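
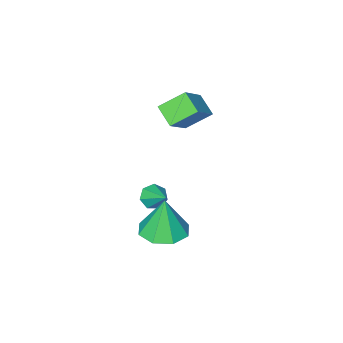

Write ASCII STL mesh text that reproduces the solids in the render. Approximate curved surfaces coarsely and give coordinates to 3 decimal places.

solid 
facet normal -0.724 0.392 0.568
outer loop
vertex -0.996 -3.486 3.35
vertex -0.933 -2.53 2.77
vertex -2.234 -4.104 2.199
endloop
endfacet
facet normal -0.056 -0.853 0.519
outer loop
vertex -1.227 -4.65 1.41
vertex -0.996 -3.486 3.35
vertex -2.234 -4.104 2.199
endloop
endfacet
facet normal -0.724 0.393 0.567
outer loop
vertex -2.234 -4.104 2.199
vertex -0.933 -2.53 2.77
vertex -2.17 -3.148 1.618
endloop
endfacet
facet normal -0.687 -0.343 -0.640
outer loop
vertex -2.17 -3.148 1.618
vertex -1.227 -4.65 1.41
vertex -2.234 -4.104 2.199
endloop
endfacet
facet normal 0.687 0.343 0.640
outer loop
vertex -0.996 -3.486 3.35
vertex 0.074 -3.076 1.981
vertex -0.933 -2.53 2.77
endloop
endfacet
facet normal -0.057 -0.853 0.519
outer loop
vertex 0.01 -4.032 2.562
vertex -0.996 -3.486 3.35
vertex -1.227 -4.65 1.41
endloop
endfacet
facet normal 0.688 0.343 0.640
outer loop
vertex 0.01 -4.032 2.562
vertex 0.074 -3.076 1.981
vertex -0.996 -3.486 3.35
endloop
endfacet
facet normal 0.056 0.853 -0.518
outer loop
vertex -0.933 -2.53 2.77
vertex 0.074 -3.076 1.981
vertex -2.17 -3.148 1.618
endloop
endfacet
facet normal -0.688 -0.343 -0.640
outer loop
vertex -1.164 -3.694 0.83
vertex -1.227 -4.65 1.41
vertex -2.17 -3.148 1.618
endloop
endfacet
facet normal 0.057 0.853 -0.519
outer loop
vertex -2.17 -3.148 1.618
vertex 0.074 -3.076 1.981
vertex -1.164 -3.694 0.83
endloop
endfacet
facet normal 0.724 -0.392 -0.567
outer loop
vertex -1.164 -3.694 0.83
vertex 0.01 -4.032 2.562
vertex -1.227 -4.65 1.41
endloop
endfacet
facet normal 0.724 -0.393 -0.567
outer loop
vertex 0.074 -3.076 1.981
vertex 0.01 -4.032 2.562
vertex -1.164 -3.694 0.83
endloop
endfacet
facet normal -0.107 -0.806 -0.583
outer loop
vertex 2.504 -1.803 -0.629
vertex 1.899 -1.682 -0.685
vertex 2.366 -1.486 -1.042
endloop
endfacet
facet normal 0.927 0.375 -0.022
outer loop
vertex 2.504 -1.803 -0.629
vertex 2.366 -1.486 -1.042
vertex 2.041 -0.618 0.085
endloop
endfacet
facet normal -0.108 -0.805 -0.583
outer loop
vertex 2.366 -1.486 -1.042
vertex 1.899 -1.682 -0.685
vertex 1.876 -1.317 -1.185
endloop
endfacet
facet normal 0.408 0.776 -0.480
outer loop
vertex 2.366 -1.486 -1.042
vertex 1.876 -1.317 -1.185
vertex 2.041 -0.618 0.085
endloop
endfacet
facet normal -0.108 -0.805 -0.583
outer loop
vertex 1.876 -1.317 -1.185
vertex 1.899 -1.682 -0.685
vertex 1.403 -1.422 -0.952
endloop
endfacet
facet normal -0.384 0.829 -0.406
outer loop
vertex 1.876 -1.317 -1.185
vertex 1.403 -1.422 -0.952
vertex 2.041 -0.618 0.085
endloop
endfacet
facet normal -0.109 -0.806 -0.582
outer loop
vertex 1.403 -1.422 -0.952
vertex 1.899 -1.682 -0.685
vertex 1.303 -1.723 -0.517
endloop
endfacet
facet normal -0.857 0.494 0.145
outer loop
vertex 1.403 -1.422 -0.952
vertex 1.303 -1.723 -0.517
vertex 2.041 -0.618 0.085
endloop
endfacet
facet normal -0.109 -0.806 -0.582
outer loop
vertex 1.303 -1.723 -0.517
vertex 1.899 -1.682 -0.685
vertex 1.652 -1.993 -0.208
endloop
endfacet
facet normal -0.653 0.023 0.757
outer loop
vertex 1.303 -1.723 -0.517
vertex 1.652 -1.993 -0.208
vertex 2.041 -0.618 0.085
endloop
endfacet
facet normal -0.108 -0.806 -0.582
outer loop
vertex 1.652 -1.993 -0.208
vertex 1.899 -1.682 -0.685
vertex 2.187 -2.028 -0.259
endloop
endfacet
facet normal 0.078 -0.229 0.970
outer loop
vertex 1.652 -1.993 -0.208
vertex 2.187 -2.028 -0.259
vertex 2.041 -0.618 0.085
endloop
endfacet
facet normal -0.107 -0.806 -0.582
outer loop
vertex 2.187 -2.028 -0.259
vertex 1.899 -1.682 -0.685
vertex 2.504 -1.803 -0.629
endloop
endfacet
facet normal 0.779 -0.072 0.624
outer loop
vertex 2.187 -2.028 -0.259
vertex 2.504 -1.803 -0.629
vertex 2.041 -0.618 0.085
endloop
endfacet
facet normal 0.041 0.016 -0.999
outer loop
vertex 4.276 1.593 0.081
vertex 3.376 1.074 0.036
vertex 3.645 2.079 0.063
endloop
endfacet
facet normal 0.516 0.689 0.510
outer loop
vertex 4.276 1.593 0.081
vertex 3.645 2.079 0.063
vertex 3.304 1.046 1.804
endloop
endfacet
facet normal 0.040 0.016 -0.999
outer loop
vertex 3.645 2.079 0.063
vertex 3.376 1.074 0.036
vertex 2.856 1.975 0.03
endloop
endfacet
facet normal -0.134 0.864 0.486
outer loop
vertex 3.645 2.079 0.063
vertex 2.856 1.975 0.03
vertex 3.304 1.046 1.804
endloop
endfacet
facet normal 0.040 0.017 -0.999
outer loop
vertex 2.856 1.975 0.03
vertex 3.376 1.074 0.036
vertex 2.372 1.345 -0.0
endloop
endfacet
facet normal -0.716 0.528 0.457
outer loop
vertex 2.856 1.975 0.03
vertex 2.372 1.345 -0.0
vertex 3.304 1.046 1.804
endloop
endfacet
facet normal 0.040 0.017 -0.999
outer loop
vertex 2.372 1.345 -0.0
vertex 3.376 1.074 0.036
vertex 2.475 0.555 -0.009
endloop
endfacet
facet normal -0.890 -0.121 0.440
outer loop
vertex 2.372 1.345 -0.0
vertex 2.475 0.555 -0.009
vertex 3.304 1.046 1.804
endloop
endfacet
facet normal 0.041 0.016 -0.999
outer loop
vertex 2.475 0.555 -0.009
vertex 3.376 1.074 0.036
vertex 3.106 0.07 0.009
endloop
endfacet
facet normal -0.554 -0.704 0.444
outer loop
vertex 2.475 0.555 -0.009
vertex 3.106 0.07 0.009
vertex 3.304 1.046 1.804
endloop
endfacet
facet normal 0.040 0.016 -0.999
outer loop
vertex 3.106 0.07 0.009
vertex 3.376 1.074 0.036
vertex 3.895 0.173 0.042
endloop
endfacet
facet normal 0.095 -0.879 0.467
outer loop
vertex 3.106 0.07 0.009
vertex 3.895 0.173 0.042
vertex 3.304 1.046 1.804
endloop
endfacet
facet normal 0.040 0.017 -0.999
outer loop
vertex 3.895 0.173 0.042
vertex 3.376 1.074 0.036
vertex 4.379 0.804 0.072
endloop
endfacet
facet normal 0.677 -0.543 0.496
outer loop
vertex 3.895 0.173 0.042
vertex 4.379 0.804 0.072
vertex 3.304 1.046 1.804
endloop
endfacet
facet normal 0.040 0.017 -0.999
outer loop
vertex 4.379 0.804 0.072
vertex 3.376 1.074 0.036
vertex 4.276 1.593 0.081
endloop
endfacet
facet normal 0.851 0.105 0.514
outer loop
vertex 4.379 0.804 0.072
vertex 4.276 1.593 0.081
vertex 3.304 1.046 1.804
endloop
endfacet

endsolid


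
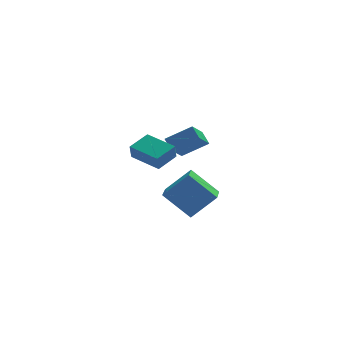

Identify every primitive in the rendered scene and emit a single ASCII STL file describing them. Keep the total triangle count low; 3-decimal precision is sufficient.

solid 
facet normal -0.466 -0.648 0.602
outer loop
vertex -0.293 2.606 -1.688
vertex -1.655 2.789 -2.545
vertex -0.051 1.943 -2.214
endloop
endfacet
facet normal 0.841 -0.113 0.529
outer loop
vertex 0.615 2.871 -3.075
vertex -0.293 2.606 -1.688
vertex -0.051 1.943 -2.214
endloop
endfacet
facet normal -0.466 -0.649 0.602
outer loop
vertex -0.051 1.943 -2.214
vertex -1.655 2.789 -2.545
vertex -1.413 2.127 -3.071
endloop
endfacet
facet normal 0.275 -0.753 -0.598
outer loop
vertex -1.413 2.127 -3.071
vertex 0.615 2.871 -3.075
vertex -0.051 1.943 -2.214
endloop
endfacet
facet normal -0.275 0.753 0.598
outer loop
vertex -0.293 2.606 -1.688
vertex -0.989 3.717 -3.406
vertex -1.655 2.789 -2.545
endloop
endfacet
facet normal 0.841 -0.113 0.529
outer loop
vertex 0.373 3.533 -2.549
vertex -0.293 2.606 -1.688
vertex 0.615 2.871 -3.075
endloop
endfacet
facet normal -0.275 0.753 0.598
outer loop
vertex 0.373 3.533 -2.549
vertex -0.989 3.717 -3.406
vertex -0.293 2.606 -1.688
endloop
endfacet
facet normal -0.841 0.113 -0.529
outer loop
vertex -1.655 2.789 -2.545
vertex -0.989 3.717 -3.406
vertex -1.413 2.127 -3.071
endloop
endfacet
facet normal 0.275 -0.753 -0.598
outer loop
vertex -0.747 3.054 -3.932
vertex 0.615 2.871 -3.075
vertex -1.413 2.127 -3.071
endloop
endfacet
facet normal -0.841 0.113 -0.529
outer loop
vertex -1.413 2.127 -3.071
vertex -0.989 3.717 -3.406
vertex -0.747 3.054 -3.932
endloop
endfacet
facet normal 0.466 0.649 -0.602
outer loop
vertex -0.747 3.054 -3.932
vertex 0.373 3.533 -2.549
vertex 0.615 2.871 -3.075
endloop
endfacet
facet normal 0.466 0.648 -0.602
outer loop
vertex -0.989 3.717 -3.406
vertex 0.373 3.533 -2.549
vertex -0.747 3.054 -3.932
endloop
endfacet
facet normal -0.744 -0.586 -0.321
outer loop
vertex -2.613 -1.159 -2.021
vertex -3.759 0.127 -1.71
vertex -2.496 -0.854 -2.85
endloop
endfacet
facet normal 0.655 -0.735 -0.178
outer loop
vertex -1.521 -0.087 -2.43
vertex -2.613 -1.159 -2.021
vertex -2.496 -0.854 -2.85
endloop
endfacet
facet normal -0.744 -0.586 -0.320
outer loop
vertex -2.496 -0.854 -2.85
vertex -3.759 0.127 -1.71
vertex -3.642 0.431 -2.538
endloop
endfacet
facet normal 0.131 0.343 -0.930
outer loop
vertex -3.642 0.431 -2.538
vertex -1.521 -0.087 -2.43
vertex -2.496 -0.854 -2.85
endloop
endfacet
facet normal -0.132 -0.342 0.930
outer loop
vertex -2.613 -1.159 -2.021
vertex -2.784 0.894 -1.29
vertex -3.759 0.127 -1.71
endloop
endfacet
facet normal 0.655 -0.735 -0.177
outer loop
vertex -1.638 -0.391 -1.602
vertex -2.613 -1.159 -2.021
vertex -1.521 -0.087 -2.43
endloop
endfacet
facet normal -0.130 -0.342 0.931
outer loop
vertex -1.638 -0.391 -1.602
vertex -2.784 0.894 -1.29
vertex -2.613 -1.159 -2.021
endloop
endfacet
facet normal -0.655 0.735 0.177
outer loop
vertex -3.759 0.127 -1.71
vertex -2.784 0.894 -1.29
vertex -3.642 0.431 -2.538
endloop
endfacet
facet normal 0.131 0.342 -0.931
outer loop
vertex -2.667 1.199 -2.119
vertex -1.521 -0.087 -2.43
vertex -3.642 0.431 -2.538
endloop
endfacet
facet normal -0.655 0.734 0.178
outer loop
vertex -3.642 0.431 -2.538
vertex -2.784 0.894 -1.29
vertex -2.667 1.199 -2.119
endloop
endfacet
facet normal 0.744 0.586 0.320
outer loop
vertex -2.667 1.199 -2.119
vertex -1.638 -0.391 -1.602
vertex -1.521 -0.087 -2.43
endloop
endfacet
facet normal 0.744 0.586 0.321
outer loop
vertex -2.784 0.894 -1.29
vertex -1.638 -0.391 -1.602
vertex -2.667 1.199 -2.119
endloop
endfacet
facet normal -0.715 -0.002 -0.700
outer loop
vertex -2.761 -3.758 -3.154
vertex -2.409 -2.324 -3.517
vertex -1.526 -4.379 -4.414
endloop
endfacet
facet normal -0.231 -0.943 0.238
outer loop
vertex -0.291 -4.376 -3.203
vertex -2.761 -3.758 -3.154
vertex -1.526 -4.379 -4.414
endloop
endfacet
facet normal -0.715 -0.002 -0.700
outer loop
vertex -1.526 -4.379 -4.414
vertex -2.409 -2.324 -3.517
vertex -1.175 -2.945 -4.776
endloop
endfacet
facet normal 0.661 -0.332 -0.673
outer loop
vertex -1.175 -2.945 -4.776
vertex -0.291 -4.376 -3.203
vertex -1.526 -4.379 -4.414
endloop
endfacet
facet normal -0.661 0.333 0.673
outer loop
vertex -2.761 -3.758 -3.154
vertex -1.174 -2.321 -2.306
vertex -2.409 -2.324 -3.517
endloop
endfacet
facet normal -0.231 -0.943 0.239
outer loop
vertex -1.525 -3.755 -1.944
vertex -2.761 -3.758 -3.154
vertex -0.291 -4.376 -3.203
endloop
endfacet
facet normal -0.660 0.332 0.674
outer loop
vertex -1.525 -3.755 -1.944
vertex -1.174 -2.321 -2.306
vertex -2.761 -3.758 -3.154
endloop
endfacet
facet normal 0.231 0.943 -0.238
outer loop
vertex -2.409 -2.324 -3.517
vertex -1.174 -2.321 -2.306
vertex -1.175 -2.945 -4.776
endloop
endfacet
facet normal 0.660 -0.333 -0.674
outer loop
vertex 0.061 -2.942 -3.566
vertex -0.291 -4.376 -3.203
vertex -1.175 -2.945 -4.776
endloop
endfacet
facet normal 0.231 0.943 -0.238
outer loop
vertex -1.175 -2.945 -4.776
vertex -1.174 -2.321 -2.306
vertex 0.061 -2.942 -3.566
endloop
endfacet
facet normal 0.715 0.002 0.700
outer loop
vertex 0.061 -2.942 -3.566
vertex -1.525 -3.755 -1.944
vertex -0.291 -4.376 -3.203
endloop
endfacet
facet normal 0.715 0.002 0.700
outer loop
vertex -1.174 -2.321 -2.306
vertex -1.525 -3.755 -1.944
vertex 0.061 -2.942 -3.566
endloop
endfacet

endsolid


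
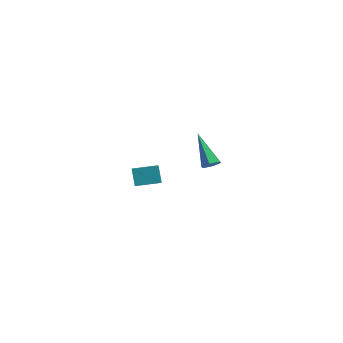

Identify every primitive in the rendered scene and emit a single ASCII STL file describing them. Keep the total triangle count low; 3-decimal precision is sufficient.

solid 
facet normal 0.621 -0.370 -0.691
outer loop
vertex 1.227 2.662 0.949
vertex 0.827 2.602 0.622
vertex 1.096 3.047 0.625
endloop
endfacet
facet normal 0.587 0.629 0.510
outer loop
vertex 1.227 2.662 0.949
vertex 1.096 3.047 0.625
vertex -0.407 3.338 1.998
endloop
endfacet
facet normal 0.621 -0.370 -0.691
outer loop
vertex 1.096 3.047 0.625
vertex 0.827 2.602 0.622
vertex 0.696 2.987 0.298
endloop
endfacet
facet normal 0.012 0.981 -0.195
outer loop
vertex 1.096 3.047 0.625
vertex 0.696 2.987 0.298
vertex -0.407 3.338 1.998
endloop
endfacet
facet normal 0.621 -0.370 -0.691
outer loop
vertex 0.696 2.987 0.298
vertex 0.827 2.602 0.622
vertex 0.427 2.542 0.295
endloop
endfacet
facet normal -0.712 0.434 -0.552
outer loop
vertex 0.696 2.987 0.298
vertex 0.427 2.542 0.295
vertex -0.407 3.338 1.998
endloop
endfacet
facet normal 0.621 -0.370 -0.691
outer loop
vertex 0.427 2.542 0.295
vertex 0.827 2.602 0.622
vertex 0.558 2.157 0.619
endloop
endfacet
facet normal -0.861 -0.465 -0.204
outer loop
vertex 0.427 2.542 0.295
vertex 0.558 2.157 0.619
vertex -0.407 3.338 1.998
endloop
endfacet
facet normal 0.621 -0.370 -0.691
outer loop
vertex 0.558 2.157 0.619
vertex 0.827 2.602 0.622
vertex 0.958 2.217 0.946
endloop
endfacet
facet normal -0.286 -0.817 0.500
outer loop
vertex 0.558 2.157 0.619
vertex 0.958 2.217 0.946
vertex -0.407 3.338 1.998
endloop
endfacet
facet normal 0.621 -0.370 -0.691
outer loop
vertex 0.958 2.217 0.946
vertex 0.827 2.602 0.622
vertex 1.227 2.662 0.949
endloop
endfacet
facet normal 0.438 -0.271 0.857
outer loop
vertex 0.958 2.217 0.946
vertex 1.227 2.662 0.949
vertex -0.407 3.338 1.998
endloop
endfacet
facet normal -0.405 0.346 0.846
outer loop
vertex 0.819 -3.991 3.91
vertex 1.733 -3.257 4.048
vertex 0.139 -3.008 3.183
endloop
endfacet
facet normal -0.775 -0.622 -0.116
outer loop
vertex 0.507 -3.323 2.412
vertex 0.819 -3.991 3.91
vertex 0.139 -3.008 3.183
endloop
endfacet
facet normal -0.405 0.346 0.846
outer loop
vertex 0.139 -3.008 3.183
vertex 1.733 -3.257 4.048
vertex 1.052 -2.274 3.32
endloop
endfacet
facet normal -0.487 0.702 -0.519
outer loop
vertex 1.052 -2.274 3.32
vertex 0.507 -3.323 2.412
vertex 0.139 -3.008 3.183
endloop
endfacet
facet normal 0.486 -0.703 0.519
outer loop
vertex 0.819 -3.991 3.91
vertex 2.101 -3.572 3.277
vertex 1.733 -3.257 4.048
endloop
endfacet
facet normal -0.774 -0.622 -0.116
outer loop
vertex 1.188 -4.306 3.14
vertex 0.819 -3.991 3.91
vertex 0.507 -3.323 2.412
endloop
endfacet
facet normal 0.486 -0.702 0.520
outer loop
vertex 1.188 -4.306 3.14
vertex 2.101 -3.572 3.277
vertex 0.819 -3.991 3.91
endloop
endfacet
facet normal 0.774 0.622 0.115
outer loop
vertex 1.733 -3.257 4.048
vertex 2.101 -3.572 3.277
vertex 1.052 -2.274 3.32
endloop
endfacet
facet normal -0.486 0.703 -0.520
outer loop
vertex 1.421 -2.589 2.55
vertex 0.507 -3.323 2.412
vertex 1.052 -2.274 3.32
endloop
endfacet
facet normal 0.774 0.622 0.117
outer loop
vertex 1.052 -2.274 3.32
vertex 2.101 -3.572 3.277
vertex 1.421 -2.589 2.55
endloop
endfacet
facet normal 0.405 -0.346 -0.846
outer loop
vertex 1.421 -2.589 2.55
vertex 1.188 -4.306 3.14
vertex 0.507 -3.323 2.412
endloop
endfacet
facet normal 0.405 -0.346 -0.846
outer loop
vertex 2.101 -3.572 3.277
vertex 1.188 -4.306 3.14
vertex 1.421 -2.589 2.55
endloop
endfacet

endsolid


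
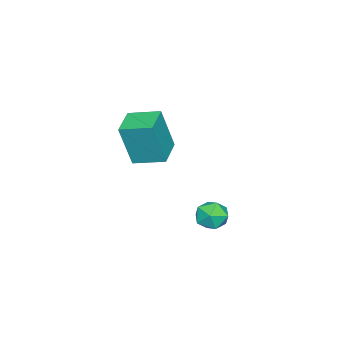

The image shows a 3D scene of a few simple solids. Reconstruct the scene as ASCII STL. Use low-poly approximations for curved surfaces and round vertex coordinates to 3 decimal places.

solid 
facet normal -0.969 -0.207 0.132
outer loop
vertex -0.837 -4.595 2.505
vertex -1.062 -3.35 2.804
vertex -1.169 -4.213 0.663
endloop
endfacet
facet normal 0.173 -0.958 -0.230
outer loop
vertex 0.062 -3.95 0.496
vertex -0.837 -4.595 2.505
vertex -1.169 -4.213 0.663
endloop
endfacet
facet normal -0.969 -0.207 0.132
outer loop
vertex -1.169 -4.213 0.663
vertex -1.062 -3.35 2.804
vertex -1.394 -2.968 0.962
endloop
endfacet
facet normal -0.174 0.200 -0.964
outer loop
vertex -1.394 -2.968 0.962
vertex 0.062 -3.95 0.496
vertex -1.169 -4.213 0.663
endloop
endfacet
facet normal 0.174 -0.200 0.964
outer loop
vertex -0.837 -4.595 2.505
vertex 0.169 -3.087 2.637
vertex -1.062 -3.35 2.804
endloop
endfacet
facet normal 0.173 -0.958 -0.230
outer loop
vertex 0.394 -4.332 2.338
vertex -0.837 -4.595 2.505
vertex 0.062 -3.95 0.496
endloop
endfacet
facet normal 0.174 -0.200 0.964
outer loop
vertex 0.394 -4.332 2.338
vertex 0.169 -3.087 2.637
vertex -0.837 -4.595 2.505
endloop
endfacet
facet normal -0.173 0.958 0.230
outer loop
vertex -1.062 -3.35 2.804
vertex 0.169 -3.087 2.637
vertex -1.394 -2.968 0.962
endloop
endfacet
facet normal -0.174 0.200 -0.964
outer loop
vertex -0.163 -2.705 0.795
vertex 0.062 -3.95 0.496
vertex -1.394 -2.968 0.962
endloop
endfacet
facet normal -0.173 0.958 0.230
outer loop
vertex -1.394 -2.968 0.962
vertex 0.169 -3.087 2.637
vertex -0.163 -2.705 0.795
endloop
endfacet
facet normal 0.969 0.207 -0.132
outer loop
vertex -0.163 -2.705 0.795
vertex 0.394 -4.332 2.338
vertex 0.062 -3.95 0.496
endloop
endfacet
facet normal 0.969 0.207 -0.132
outer loop
vertex 0.169 -3.087 2.637
vertex 0.394 -4.332 2.338
vertex -0.163 -2.705 0.795
endloop
endfacet
facet normal -0.392 0.690 0.608
outer loop
vertex 2.611 0.953 1.04
vertex 3.071 0.803 1.507
vertex 3.199 1.279 1.049
endloop
endfacet
facet normal -0.482 0.872 -0.078
outer loop
vertex 2.611 0.953 1.04
vertex 3.199 1.279 1.049
vertex 2.934 1.08 0.463
endloop
endfacet
facet normal -0.848 0.350 -0.398
outer loop
vertex 2.611 0.953 1.04
vertex 2.934 1.08 0.463
vertex 2.642 0.482 0.56
endloop
endfacet
facet normal -0.984 -0.154 0.087
outer loop
vertex 2.611 0.953 1.04
vertex 2.642 0.482 0.56
vertex 2.726 0.311 1.205
endloop
endfacet
facet normal -0.702 0.057 0.710
outer loop
vertex 2.611 0.953 1.04
vertex 2.726 0.311 1.205
vertex 3.071 0.803 1.507
endloop
endfacet
facet normal 0.163 0.910 -0.382
outer loop
vertex 2.934 1.08 0.463
vertex 3.199 1.279 1.049
vertex 3.594 1.009 0.575
endloop
endfacet
facet normal 0.308 0.615 0.726
outer loop
vertex 3.199 1.279 1.049
vertex 3.071 0.803 1.507
vertex 3.678 0.838 1.22
endloop
endfacet
facet normal -0.195 -0.410 0.891
outer loop
vertex 3.071 0.803 1.507
vertex 2.726 0.311 1.205
vertex 3.386 0.24 1.317
endloop
endfacet
facet normal -0.650 -0.751 -0.114
outer loop
vertex 2.726 0.311 1.205
vertex 2.642 0.482 0.56
vertex 3.121 0.041 0.731
endloop
endfacet
facet normal -0.430 0.064 -0.901
outer loop
vertex 2.642 0.482 0.56
vertex 2.934 1.08 0.463
vertex 3.249 0.517 0.273
endloop
endfacet
facet normal 0.984 0.154 -0.087
outer loop
vertex 3.709 0.367 0.74
vertex 3.594 1.009 0.575
vertex 3.678 0.838 1.22
endloop
endfacet
facet normal 0.848 -0.350 0.398
outer loop
vertex 3.709 0.367 0.74
vertex 3.678 0.838 1.22
vertex 3.386 0.24 1.317
endloop
endfacet
facet normal 0.482 -0.872 0.078
outer loop
vertex 3.709 0.367 0.74
vertex 3.386 0.24 1.317
vertex 3.121 0.041 0.731
endloop
endfacet
facet normal 0.392 -0.690 -0.608
outer loop
vertex 3.709 0.367 0.74
vertex 3.121 0.041 0.731
vertex 3.249 0.517 0.273
endloop
endfacet
facet normal 0.702 -0.057 -0.710
outer loop
vertex 3.709 0.367 0.74
vertex 3.249 0.517 0.273
vertex 3.594 1.009 0.575
endloop
endfacet
facet normal 0.650 0.751 0.114
outer loop
vertex 3.678 0.838 1.22
vertex 3.594 1.009 0.575
vertex 3.199 1.279 1.049
endloop
endfacet
facet normal 0.430 -0.064 0.901
outer loop
vertex 3.386 0.24 1.317
vertex 3.678 0.838 1.22
vertex 3.071 0.803 1.507
endloop
endfacet
facet normal -0.163 -0.910 0.382
outer loop
vertex 3.121 0.041 0.731
vertex 3.386 0.24 1.317
vertex 2.726 0.311 1.205
endloop
endfacet
facet normal -0.308 -0.615 -0.726
outer loop
vertex 3.249 0.517 0.273
vertex 3.121 0.041 0.731
vertex 2.642 0.482 0.56
endloop
endfacet
facet normal 0.195 0.410 -0.891
outer loop
vertex 3.594 1.009 0.575
vertex 3.249 0.517 0.273
vertex 2.934 1.08 0.463
endloop
endfacet

endsolid


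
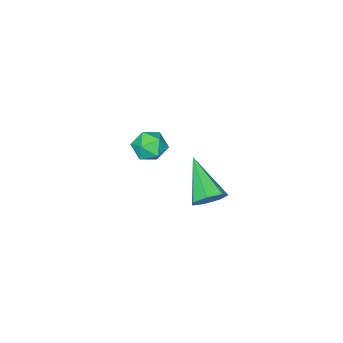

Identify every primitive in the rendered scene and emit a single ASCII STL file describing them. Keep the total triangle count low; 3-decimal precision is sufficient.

solid 
facet normal -0.985 0.163 -0.056
outer loop
vertex -3.411 0.025 0.334
vertex -3.508 -0.679 -0.009
vertex -3.542 -0.615 0.776
endloop
endfacet
facet normal -0.704 0.495 0.509
outer loop
vertex -3.411 0.025 0.334
vertex -3.542 -0.615 0.776
vertex -3.005 -0.083 1.001
endloop
endfacet
facet normal -0.198 0.941 0.273
outer loop
vertex -3.411 0.025 0.334
vertex -3.005 -0.083 1.001
vertex -2.639 0.182 0.354
endloop
endfacet
facet normal -0.168 0.883 -0.438
outer loop
vertex -3.411 0.025 0.334
vertex -2.639 0.182 0.354
vertex -2.95 -0.187 -0.27
endloop
endfacet
facet normal -0.654 0.402 -0.640
outer loop
vertex -3.411 0.025 0.334
vertex -2.95 -0.187 -0.27
vertex -3.508 -0.679 -0.009
endloop
endfacet
facet normal -0.390 0.004 0.921
outer loop
vertex -3.005 -0.083 1.001
vertex -3.542 -0.615 0.776
vertex -2.85 -0.853 1.07
endloop
endfacet
facet normal -0.845 -0.534 0.007
outer loop
vertex -3.542 -0.615 0.776
vertex -3.508 -0.679 -0.009
vertex -3.161 -1.222 0.446
endloop
endfacet
facet normal -0.310 -0.147 -0.939
outer loop
vertex -3.508 -0.679 -0.009
vertex -2.95 -0.187 -0.27
vertex -2.795 -0.957 -0.201
endloop
endfacet
facet normal 0.477 0.632 -0.611
outer loop
vertex -2.95 -0.187 -0.27
vertex -2.639 0.182 0.354
vertex -2.258 -0.425 0.024
endloop
endfacet
facet normal 0.428 0.725 0.539
outer loop
vertex -2.639 0.182 0.354
vertex -3.005 -0.083 1.001
vertex -2.292 -0.361 0.809
endloop
endfacet
facet normal 0.168 -0.883 0.438
outer loop
vertex -2.389 -1.065 0.466
vertex -2.85 -0.853 1.07
vertex -3.161 -1.222 0.446
endloop
endfacet
facet normal 0.198 -0.941 -0.273
outer loop
vertex -2.389 -1.065 0.466
vertex -3.161 -1.222 0.446
vertex -2.795 -0.957 -0.201
endloop
endfacet
facet normal 0.704 -0.495 -0.509
outer loop
vertex -2.389 -1.065 0.466
vertex -2.795 -0.957 -0.201
vertex -2.258 -0.425 0.024
endloop
endfacet
facet normal 0.985 -0.163 0.056
outer loop
vertex -2.389 -1.065 0.466
vertex -2.258 -0.425 0.024
vertex -2.292 -0.361 0.809
endloop
endfacet
facet normal 0.654 -0.402 0.640
outer loop
vertex -2.389 -1.065 0.466
vertex -2.292 -0.361 0.809
vertex -2.85 -0.853 1.07
endloop
endfacet
facet normal -0.477 -0.632 0.611
outer loop
vertex -3.161 -1.222 0.446
vertex -2.85 -0.853 1.07
vertex -3.542 -0.615 0.776
endloop
endfacet
facet normal -0.428 -0.725 -0.539
outer loop
vertex -2.795 -0.957 -0.201
vertex -3.161 -1.222 0.446
vertex -3.508 -0.679 -0.009
endloop
endfacet
facet normal 0.390 -0.004 -0.921
outer loop
vertex -2.258 -0.425 0.024
vertex -2.795 -0.957 -0.201
vertex -2.95 -0.187 -0.27
endloop
endfacet
facet normal 0.845 0.534 -0.007
outer loop
vertex -2.292 -0.361 0.809
vertex -2.258 -0.425 0.024
vertex -2.639 0.182 0.354
endloop
endfacet
facet normal 0.310 0.147 0.939
outer loop
vertex -2.85 -0.853 1.07
vertex -2.292 -0.361 0.809
vertex -3.005 -0.083 1.001
endloop
endfacet
facet normal 0.328 0.756 -0.567
outer loop
vertex -0.501 4.152 1.34
vertex -0.946 4.594 1.672
vertex -0.277 4.431 1.842
endloop
endfacet
facet normal 0.728 -0.684 0.055
outer loop
vertex -0.501 4.152 1.34
vertex -0.277 4.431 1.842
vertex -1.594 3.106 2.788
endloop
endfacet
facet normal 0.328 0.755 -0.567
outer loop
vertex -0.277 4.431 1.842
vertex -0.946 4.594 1.672
vertex -0.557 4.833 2.215
endloop
endfacet
facet normal 0.686 -0.177 0.706
outer loop
vertex -0.277 4.431 1.842
vertex -0.557 4.833 2.215
vertex -1.594 3.106 2.788
endloop
endfacet
facet normal 0.327 0.756 -0.567
outer loop
vertex -0.557 4.833 2.215
vertex -0.946 4.594 1.672
vertex -1.13 5.055 2.18
endloop
endfacet
facet normal 0.052 0.286 0.957
outer loop
vertex -0.557 4.833 2.215
vertex -1.13 5.055 2.18
vertex -1.594 3.106 2.788
endloop
endfacet
facet normal 0.330 0.755 -0.566
outer loop
vertex -1.13 5.055 2.18
vertex -0.946 4.594 1.672
vertex -1.565 4.931 1.761
endloop
endfacet
facet normal -0.699 0.359 0.619
outer loop
vertex -1.13 5.055 2.18
vertex -1.565 4.931 1.761
vertex -1.594 3.106 2.788
endloop
endfacet
facet normal 0.329 0.755 -0.567
outer loop
vertex -1.565 4.931 1.761
vertex -0.946 4.594 1.672
vertex -1.534 4.553 1.276
endloop
endfacet
facet normal -0.998 -0.014 -0.053
outer loop
vertex -1.565 4.931 1.761
vertex -1.534 4.553 1.276
vertex -1.594 3.106 2.788
endloop
endfacet
facet normal 0.329 0.755 -0.567
outer loop
vertex -1.534 4.553 1.276
vertex -0.946 4.594 1.672
vertex -1.061 4.206 1.088
endloop
endfacet
facet normal -0.624 -0.552 -0.553
outer loop
vertex -1.534 4.553 1.276
vertex -1.061 4.206 1.088
vertex -1.594 3.106 2.788
endloop
endfacet
facet normal 0.328 0.756 -0.567
outer loop
vertex -1.061 4.206 1.088
vertex -0.946 4.594 1.672
vertex -0.501 4.152 1.34
endloop
endfacet
facet normal 0.145 -0.851 -0.505
outer loop
vertex -1.061 4.206 1.088
vertex -0.501 4.152 1.34
vertex -1.594 3.106 2.788
endloop
endfacet

endsolid


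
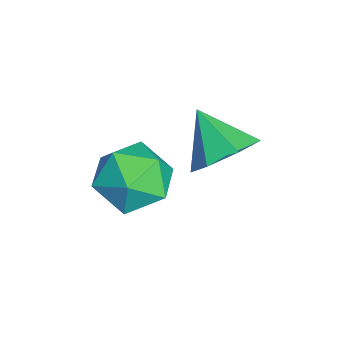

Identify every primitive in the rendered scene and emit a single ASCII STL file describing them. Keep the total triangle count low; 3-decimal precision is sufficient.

solid 
facet normal -0.874 0.486 -0.018
outer loop
vertex 0.581 -2.644 -0.598
vertex 0.077 -3.567 -1.08
vertex 0.111 -3.463 0.071
endloop
endfacet
facet normal -0.472 0.704 0.531
outer loop
vertex 0.581 -2.644 -0.598
vertex 0.111 -3.463 0.071
vertex 1.13 -2.996 0.357
endloop
endfacet
facet normal 0.144 0.953 0.269
outer loop
vertex 0.581 -2.644 -0.598
vertex 1.13 -2.996 0.357
vertex 1.725 -2.811 -0.617
endloop
endfacet
facet normal 0.122 0.888 -0.443
outer loop
vertex 0.581 -2.644 -0.598
vertex 1.725 -2.811 -0.617
vertex 1.074 -3.165 -1.506
endloop
endfacet
facet normal -0.507 0.600 -0.619
outer loop
vertex 0.581 -2.644 -0.598
vertex 1.074 -3.165 -1.506
vertex 0.077 -3.567 -1.08
endloop
endfacet
facet normal -0.325 0.136 0.936
outer loop
vertex 1.13 -2.996 0.357
vertex 0.111 -3.463 0.071
vertex 0.966 -4.135 0.466
endloop
endfacet
facet normal -0.975 -0.217 0.048
outer loop
vertex 0.111 -3.463 0.071
vertex 0.077 -3.567 -1.08
vertex 0.315 -4.489 -0.423
endloop
endfacet
facet normal -0.381 -0.034 -0.924
outer loop
vertex 0.077 -3.567 -1.08
vertex 1.074 -3.165 -1.506
vertex 0.91 -4.304 -1.397
endloop
endfacet
facet normal 0.636 0.434 -0.638
outer loop
vertex 1.074 -3.165 -1.506
vertex 1.725 -2.811 -0.617
vertex 1.929 -3.837 -1.111
endloop
endfacet
facet normal 0.670 0.538 0.512
outer loop
vertex 1.725 -2.811 -0.617
vertex 1.13 -2.996 0.357
vertex 1.963 -3.733 0.04
endloop
endfacet
facet normal -0.122 -0.888 0.443
outer loop
vertex 1.459 -4.656 -0.442
vertex 0.966 -4.135 0.466
vertex 0.315 -4.489 -0.423
endloop
endfacet
facet normal -0.144 -0.953 -0.269
outer loop
vertex 1.459 -4.656 -0.442
vertex 0.315 -4.489 -0.423
vertex 0.91 -4.304 -1.397
endloop
endfacet
facet normal 0.472 -0.704 -0.531
outer loop
vertex 1.459 -4.656 -0.442
vertex 0.91 -4.304 -1.397
vertex 1.929 -3.837 -1.111
endloop
endfacet
facet normal 0.874 -0.486 0.018
outer loop
vertex 1.459 -4.656 -0.442
vertex 1.929 -3.837 -1.111
vertex 1.963 -3.733 0.04
endloop
endfacet
facet normal 0.507 -0.600 0.619
outer loop
vertex 1.459 -4.656 -0.442
vertex 1.963 -3.733 0.04
vertex 0.966 -4.135 0.466
endloop
endfacet
facet normal -0.636 -0.434 0.638
outer loop
vertex 0.315 -4.489 -0.423
vertex 0.966 -4.135 0.466
vertex 0.111 -3.463 0.071
endloop
endfacet
facet normal -0.670 -0.538 -0.512
outer loop
vertex 0.91 -4.304 -1.397
vertex 0.315 -4.489 -0.423
vertex 0.077 -3.567 -1.08
endloop
endfacet
facet normal 0.325 -0.136 -0.936
outer loop
vertex 1.929 -3.837 -1.111
vertex 0.91 -4.304 -1.397
vertex 1.074 -3.165 -1.506
endloop
endfacet
facet normal 0.975 0.217 -0.048
outer loop
vertex 1.963 -3.733 0.04
vertex 1.929 -3.837 -1.111
vertex 1.725 -2.811 -0.617
endloop
endfacet
facet normal 0.381 0.034 0.924
outer loop
vertex 0.966 -4.135 0.466
vertex 1.963 -3.733 0.04
vertex 1.13 -2.996 0.357
endloop
endfacet
facet normal 0.585 0.489 -0.647
outer loop
vertex 1.767 -1.799 0.754
vertex 0.951 -1.314 0.382
vertex 1.563 -1.033 1.148
endloop
endfacet
facet normal 0.367 -0.346 0.863
outer loop
vertex 1.767 -1.799 0.754
vertex 1.563 -1.033 1.148
vertex 0.049 -2.066 1.378
endloop
endfacet
facet normal 0.586 0.488 -0.647
outer loop
vertex 1.563 -1.033 1.148
vertex 0.951 -1.314 0.382
vertex 0.898 -0.478 0.964
endloop
endfacet
facet normal -0.039 0.272 0.962
outer loop
vertex 1.563 -1.033 1.148
vertex 0.898 -0.478 0.964
vertex 0.049 -2.066 1.378
endloop
endfacet
facet normal 0.586 0.488 -0.647
outer loop
vertex 0.898 -0.478 0.964
vertex 0.951 -1.314 0.382
vertex 0.273 -0.553 0.342
endloop
endfacet
facet normal -0.642 0.496 0.585
outer loop
vertex 0.898 -0.478 0.964
vertex 0.273 -0.553 0.342
vertex 0.049 -2.066 1.378
endloop
endfacet
facet normal 0.586 0.488 -0.648
outer loop
vertex 0.273 -0.553 0.342
vertex 0.951 -1.314 0.382
vertex 0.158 -1.201 -0.25
endloop
endfacet
facet normal -0.987 0.159 0.018
outer loop
vertex 0.273 -0.553 0.342
vertex 0.158 -1.201 -0.25
vertex 0.049 -2.066 1.378
endloop
endfacet
facet normal 0.585 0.489 -0.647
outer loop
vertex 0.158 -1.201 -0.25
vertex 0.951 -1.314 0.382
vertex 0.641 -1.934 -0.367
endloop
endfacet
facet normal -0.815 -0.487 -0.313
outer loop
vertex 0.158 -1.201 -0.25
vertex 0.641 -1.934 -0.367
vertex 0.049 -2.066 1.378
endloop
endfacet
facet normal 0.585 0.489 -0.647
outer loop
vertex 0.641 -1.934 -0.367
vertex 0.951 -1.314 0.382
vertex 1.357 -2.2 0.08
endloop
endfacet
facet normal -0.255 -0.954 -0.159
outer loop
vertex 0.641 -1.934 -0.367
vertex 1.357 -2.2 0.08
vertex 0.049 -2.066 1.378
endloop
endfacet
facet normal 0.585 0.489 -0.647
outer loop
vertex 1.357 -2.2 0.08
vertex 0.951 -1.314 0.382
vertex 1.767 -1.799 0.754
endloop
endfacet
facet normal 0.271 -0.891 0.365
outer loop
vertex 1.357 -2.2 0.08
vertex 1.767 -1.799 0.754
vertex 0.049 -2.066 1.378
endloop
endfacet

endsolid


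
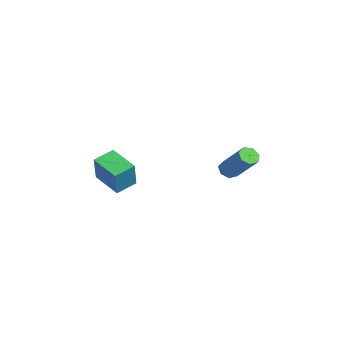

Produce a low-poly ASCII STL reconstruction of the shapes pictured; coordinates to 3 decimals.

solid 
facet normal -0.881 -0.370 0.296
outer loop
vertex 0.431 -3.559 0.889
vertex 0.114 -2.553 1.202
vertex -0.159 -3.3 -0.542
endloop
endfacet
facet normal 0.288 -0.914 -0.284
outer loop
vertex 1.206 -2.727 -1.002
vertex 0.431 -3.559 0.889
vertex -0.159 -3.3 -0.542
endloop
endfacet
facet normal -0.881 -0.369 0.296
outer loop
vertex -0.159 -3.3 -0.542
vertex 0.114 -2.553 1.202
vertex -0.476 -2.294 -0.23
endloop
endfacet
facet normal -0.376 0.164 -0.912
outer loop
vertex -0.476 -2.294 -0.23
vertex 1.206 -2.727 -1.002
vertex -0.159 -3.3 -0.542
endloop
endfacet
facet normal 0.376 -0.165 0.912
outer loop
vertex 0.431 -3.559 0.889
vertex 1.479 -1.98 0.742
vertex 0.114 -2.553 1.202
endloop
endfacet
facet normal 0.288 -0.914 -0.284
outer loop
vertex 1.796 -2.986 0.43
vertex 0.431 -3.559 0.889
vertex 1.206 -2.727 -1.002
endloop
endfacet
facet normal 0.376 -0.164 0.912
outer loop
vertex 1.796 -2.986 0.43
vertex 1.479 -1.98 0.742
vertex 0.431 -3.559 0.889
endloop
endfacet
facet normal -0.288 0.914 0.284
outer loop
vertex 0.114 -2.553 1.202
vertex 1.479 -1.98 0.742
vertex -0.476 -2.294 -0.23
endloop
endfacet
facet normal -0.376 0.165 -0.912
outer loop
vertex 0.889 -1.721 -0.689
vertex 1.206 -2.727 -1.002
vertex -0.476 -2.294 -0.23
endloop
endfacet
facet normal -0.288 0.914 0.284
outer loop
vertex -0.476 -2.294 -0.23
vertex 1.479 -1.98 0.742
vertex 0.889 -1.721 -0.689
endloop
endfacet
facet normal 0.881 0.370 -0.296
outer loop
vertex 0.889 -1.721 -0.689
vertex 1.796 -2.986 0.43
vertex 1.206 -2.727 -1.002
endloop
endfacet
facet normal 0.881 0.369 -0.296
outer loop
vertex 1.479 -1.98 0.742
vertex 1.796 -2.986 0.43
vertex 0.889 -1.721 -0.689
endloop
endfacet
facet normal -0.648 -0.243 -0.722
outer loop
vertex 0.485 2.913 -1.356
vertex 0.066 3.031 -1.02
vertex 0.33 3.364 -1.369
endloop
endfacet
facet normal 0.689 0.217 -0.691
outer loop
vertex 0.485 2.913 -1.356
vertex 0.33 3.364 -1.369
vertex 1.813 3.412 0.124
endloop
endfacet
facet normal 0.689 0.217 -0.691
outer loop
vertex 1.813 3.412 0.124
vertex 0.33 3.364 -1.369
vertex 1.658 3.863 0.111
endloop
endfacet
facet normal 0.647 0.243 0.722
outer loop
vertex 1.813 3.412 0.124
vertex 1.658 3.863 0.111
vertex 1.394 3.529 0.46
endloop
endfacet
facet normal -0.648 -0.243 -0.722
outer loop
vertex 0.33 3.364 -1.369
vertex 0.066 3.031 -1.02
vertex -0.024 3.564 -1.119
endloop
endfacet
facet normal 0.175 0.875 -0.452
outer loop
vertex 0.33 3.364 -1.369
vertex -0.024 3.564 -1.119
vertex 1.658 3.863 0.111
endloop
endfacet
facet normal 0.175 0.875 -0.452
outer loop
vertex 1.658 3.863 0.111
vertex -0.024 3.564 -1.119
vertex 1.304 4.063 0.361
endloop
endfacet
facet normal 0.647 0.243 0.722
outer loop
vertex 1.658 3.863 0.111
vertex 1.304 4.063 0.361
vertex 1.394 3.529 0.46
endloop
endfacet
facet normal -0.648 -0.243 -0.722
outer loop
vertex -0.024 3.564 -1.119
vertex 0.066 3.031 -1.02
vertex -0.31 3.362 -0.794
endloop
endfacet
facet normal -0.471 0.873 0.128
outer loop
vertex -0.024 3.564 -1.119
vertex -0.31 3.362 -0.794
vertex 1.304 4.063 0.361
endloop
endfacet
facet normal -0.471 0.873 0.128
outer loop
vertex 1.304 4.063 0.361
vertex -0.31 3.362 -0.794
vertex 1.018 3.861 0.686
endloop
endfacet
facet normal 0.648 0.243 0.722
outer loop
vertex 1.304 4.063 0.361
vertex 1.018 3.861 0.686
vertex 1.394 3.529 0.46
endloop
endfacet
facet normal -0.648 -0.244 -0.721
outer loop
vertex -0.31 3.362 -0.794
vertex 0.066 3.031 -1.02
vertex -0.313 2.911 -0.639
endloop
endfacet
facet normal -0.762 0.215 0.611
outer loop
vertex -0.31 3.362 -0.794
vertex -0.313 2.911 -0.639
vertex 1.018 3.861 0.686
endloop
endfacet
facet normal -0.762 0.214 0.612
outer loop
vertex 1.018 3.861 0.686
vertex -0.313 2.911 -0.639
vertex 1.015 3.41 0.84
endloop
endfacet
facet normal 0.648 0.242 0.722
outer loop
vertex 1.018 3.861 0.686
vertex 1.015 3.41 0.84
vertex 1.394 3.529 0.46
endloop
endfacet
facet normal -0.648 -0.244 -0.721
outer loop
vertex -0.313 2.911 -0.639
vertex 0.066 3.031 -1.02
vertex -0.03 2.55 -0.771
endloop
endfacet
facet normal -0.478 -0.607 0.634
outer loop
vertex -0.313 2.911 -0.639
vertex -0.03 2.55 -0.771
vertex 1.015 3.41 0.84
endloop
endfacet
facet normal -0.479 -0.606 0.635
outer loop
vertex 1.015 3.41 0.84
vertex -0.03 2.55 -0.771
vertex 1.298 3.048 0.708
endloop
endfacet
facet normal 0.648 0.243 0.722
outer loop
vertex 1.015 3.41 0.84
vertex 1.298 3.048 0.708
vertex 1.394 3.529 0.46
endloop
endfacet
facet normal -0.648 -0.244 -0.721
outer loop
vertex -0.03 2.55 -0.771
vertex 0.066 3.031 -1.02
vertex 0.325 2.55 -1.09
endloop
endfacet
facet normal 0.162 -0.970 0.181
outer loop
vertex -0.03 2.55 -0.771
vertex 0.325 2.55 -1.09
vertex 1.298 3.048 0.708
endloop
endfacet
facet normal 0.164 -0.970 0.180
outer loop
vertex 1.298 3.048 0.708
vertex 0.325 2.55 -1.09
vertex 1.653 3.049 0.389
endloop
endfacet
facet normal 0.648 0.243 0.722
outer loop
vertex 1.298 3.048 0.708
vertex 1.653 3.049 0.389
vertex 1.394 3.529 0.46
endloop
endfacet
facet normal -0.648 -0.244 -0.722
outer loop
vertex 0.325 2.55 -1.09
vertex 0.066 3.031 -1.02
vertex 0.485 2.913 -1.356
endloop
endfacet
facet normal 0.684 -0.603 -0.411
outer loop
vertex 0.325 2.55 -1.09
vertex 0.485 2.913 -1.356
vertex 1.653 3.049 0.389
endloop
endfacet
facet normal 0.685 -0.602 -0.411
outer loop
vertex 1.653 3.049 0.389
vertex 0.485 2.913 -1.356
vertex 1.813 3.412 0.124
endloop
endfacet
facet normal 0.647 0.242 0.723
outer loop
vertex 1.653 3.049 0.389
vertex 1.813 3.412 0.124
vertex 1.394 3.529 0.46
endloop
endfacet

endsolid


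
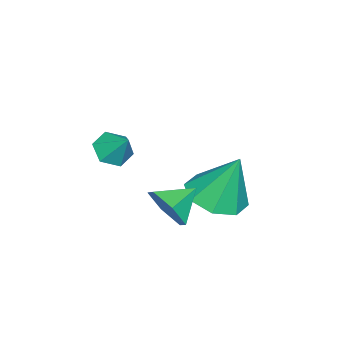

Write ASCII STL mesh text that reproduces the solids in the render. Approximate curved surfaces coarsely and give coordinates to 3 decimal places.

solid 
facet normal -0.306 -0.616 -0.726
outer loop
vertex 2.872 -0.866 2.743
vertex 2.535 -0.363 2.458
vertex 3.173 -0.478 2.287
endloop
endfacet
facet normal 0.884 -0.179 0.431
outer loop
vertex 2.872 -0.866 2.743
vertex 3.173 -0.478 2.287
vertex 2.865 0.303 3.242
endloop
endfacet
facet normal -0.306 -0.615 -0.727
outer loop
vertex 3.173 -0.478 2.287
vertex 2.535 -0.363 2.458
vertex 2.836 0.026 2.002
endloop
endfacet
facet normal 0.857 0.499 -0.131
outer loop
vertex 3.173 -0.478 2.287
vertex 2.836 0.026 2.002
vertex 2.865 0.303 3.242
endloop
endfacet
facet normal -0.305 -0.616 -0.727
outer loop
vertex 2.836 0.026 2.002
vertex 2.535 -0.363 2.458
vertex 2.198 0.141 2.172
endloop
endfacet
facet normal 0.116 0.969 -0.219
outer loop
vertex 2.836 0.026 2.002
vertex 2.198 0.141 2.172
vertex 2.865 0.303 3.242
endloop
endfacet
facet normal -0.305 -0.616 -0.726
outer loop
vertex 2.198 0.141 2.172
vertex 2.535 -0.363 2.458
vertex 1.897 -0.247 2.628
endloop
endfacet
facet normal -0.595 0.762 0.256
outer loop
vertex 2.198 0.141 2.172
vertex 1.897 -0.247 2.628
vertex 2.865 0.303 3.242
endloop
endfacet
facet normal -0.305 -0.617 -0.726
outer loop
vertex 1.897 -0.247 2.628
vertex 2.535 -0.363 2.458
vertex 2.235 -0.751 2.914
endloop
endfacet
facet normal -0.567 0.084 0.819
outer loop
vertex 1.897 -0.247 2.628
vertex 2.235 -0.751 2.914
vertex 2.865 0.303 3.242
endloop
endfacet
facet normal -0.306 -0.616 -0.726
outer loop
vertex 2.235 -0.751 2.914
vertex 2.535 -0.363 2.458
vertex 2.872 -0.866 2.743
endloop
endfacet
facet normal 0.174 -0.386 0.906
outer loop
vertex 2.235 -0.751 2.914
vertex 2.872 -0.866 2.743
vertex 2.865 0.303 3.242
endloop
endfacet
facet normal 0.773 -0.481 -0.414
outer loop
vertex 3.025 1.75 0.799
vertex 2.472 1.319 0.267
vertex 2.815 2.088 0.014
endloop
endfacet
facet normal 0.071 0.923 0.378
outer loop
vertex 3.025 1.75 0.799
vertex 2.815 2.088 0.014
vertex 1.568 1.881 0.753
endloop
endfacet
facet normal 0.773 -0.481 -0.414
outer loop
vertex 2.815 2.088 0.014
vertex 2.472 1.319 0.267
vertex 2.262 1.657 -0.517
endloop
endfacet
facet normal -0.349 0.872 -0.344
outer loop
vertex 2.815 2.088 0.014
vertex 2.262 1.657 -0.517
vertex 1.568 1.881 0.753
endloop
endfacet
facet normal 0.773 -0.480 -0.414
outer loop
vertex 2.262 1.657 -0.517
vertex 2.472 1.319 0.267
vertex 1.919 0.887 -0.264
endloop
endfacet
facet normal -0.841 0.212 -0.497
outer loop
vertex 2.262 1.657 -0.517
vertex 1.919 0.887 -0.264
vertex 1.568 1.881 0.753
endloop
endfacet
facet normal 0.773 -0.481 -0.414
outer loop
vertex 1.919 0.887 -0.264
vertex 2.472 1.319 0.267
vertex 2.129 0.549 0.521
endloop
endfacet
facet normal -0.914 -0.398 0.073
outer loop
vertex 1.919 0.887 -0.264
vertex 2.129 0.549 0.521
vertex 1.568 1.881 0.753
endloop
endfacet
facet normal 0.773 -0.481 -0.414
outer loop
vertex 2.129 0.549 0.521
vertex 2.472 1.319 0.267
vertex 2.682 0.98 1.052
endloop
endfacet
facet normal -0.495 -0.347 0.797
outer loop
vertex 2.129 0.549 0.521
vertex 2.682 0.98 1.052
vertex 1.568 1.881 0.753
endloop
endfacet
facet normal 0.773 -0.480 -0.414
outer loop
vertex 2.682 0.98 1.052
vertex 2.472 1.319 0.267
vertex 3.025 1.75 0.799
endloop
endfacet
facet normal -0.002 0.313 0.950
outer loop
vertex 2.682 0.98 1.052
vertex 3.025 1.75 0.799
vertex 1.568 1.881 0.753
endloop
endfacet
facet normal 0.040 -0.374 -0.927
outer loop
vertex 0.114 1.048 -1.047
vertex -0.841 1.52 -1.278
vertex 0.204 1.819 -1.354
endloop
endfacet
facet normal 0.868 0.093 0.488
outer loop
vertex 0.114 1.048 -1.047
vertex 0.204 1.819 -1.354
vertex -0.919 2.26 0.558
endloop
endfacet
facet normal 0.039 -0.373 -0.927
outer loop
vertex 0.204 1.819 -1.354
vertex -0.841 1.52 -1.278
vertex -0.318 2.415 -1.616
endloop
endfacet
facet normal 0.677 0.697 0.237
outer loop
vertex 0.204 1.819 -1.354
vertex -0.318 2.415 -1.616
vertex -0.919 2.26 0.558
endloop
endfacet
facet normal 0.040 -0.373 -0.927
outer loop
vertex -0.318 2.415 -1.616
vertex -0.841 1.52 -1.278
vertex -1.146 2.486 -1.68
endloop
endfacet
facet normal 0.078 0.993 0.092
outer loop
vertex -0.318 2.415 -1.616
vertex -1.146 2.486 -1.68
vertex -0.919 2.26 0.558
endloop
endfacet
facet normal 0.039 -0.374 -0.927
outer loop
vertex -1.146 2.486 -1.68
vertex -0.841 1.52 -1.278
vertex -1.796 1.992 -1.508
endloop
endfacet
facet normal -0.575 0.806 0.140
outer loop
vertex -1.146 2.486 -1.68
vertex -1.796 1.992 -1.508
vertex -0.919 2.26 0.558
endloop
endfacet
facet normal 0.038 -0.374 -0.927
outer loop
vertex -1.796 1.992 -1.508
vertex -0.841 1.52 -1.278
vertex -1.887 1.222 -1.201
endloop
endfacet
facet normal -0.903 0.247 0.351
outer loop
vertex -1.796 1.992 -1.508
vertex -1.887 1.222 -1.201
vertex -0.919 2.26 0.558
endloop
endfacet
facet normal 0.038 -0.374 -0.927
outer loop
vertex -1.887 1.222 -1.201
vertex -0.841 1.52 -1.278
vertex -1.365 0.626 -0.939
endloop
endfacet
facet normal -0.712 -0.358 0.604
outer loop
vertex -1.887 1.222 -1.201
vertex -1.365 0.626 -0.939
vertex -0.919 2.26 0.558
endloop
endfacet
facet normal 0.038 -0.374 -0.927
outer loop
vertex -1.365 0.626 -0.939
vertex -0.841 1.52 -1.278
vertex -0.536 0.554 -0.876
endloop
endfacet
facet normal -0.114 -0.654 0.748
outer loop
vertex -1.365 0.626 -0.939
vertex -0.536 0.554 -0.876
vertex -0.919 2.26 0.558
endloop
endfacet
facet normal 0.040 -0.373 -0.927
outer loop
vertex -0.536 0.554 -0.876
vertex -0.841 1.52 -1.278
vertex 0.114 1.048 -1.047
endloop
endfacet
facet normal 0.540 -0.467 0.700
outer loop
vertex -0.536 0.554 -0.876
vertex 0.114 1.048 -1.047
vertex -0.919 2.26 0.558
endloop
endfacet

endsolid


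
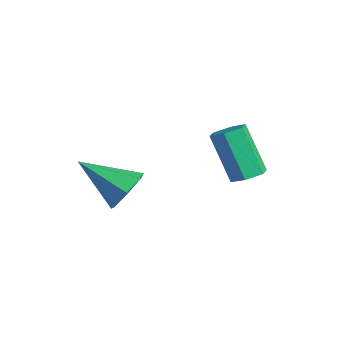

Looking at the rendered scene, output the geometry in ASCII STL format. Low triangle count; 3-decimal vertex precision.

solid 
facet normal 0.642 0.554 -0.530
outer loop
vertex 1.86 -1.051 -3.357
vertex 1.241 -0.718 -3.759
vertex 1.59 -0.467 -3.073
endloop
endfacet
facet normal 0.375 -0.259 0.890
outer loop
vertex 1.86 -1.051 -3.357
vertex 1.59 -0.467 -3.073
vertex 0.079 -1.722 -2.801
endloop
endfacet
facet normal 0.642 0.555 -0.529
outer loop
vertex 1.59 -0.467 -3.073
vertex 1.241 -0.718 -3.759
vertex 1.057 -0.072 -3.305
endloop
endfacet
facet normal -0.134 0.361 0.923
outer loop
vertex 1.59 -0.467 -3.073
vertex 1.057 -0.072 -3.305
vertex 0.079 -1.722 -2.801
endloop
endfacet
facet normal 0.641 0.555 -0.530
outer loop
vertex 1.057 -0.072 -3.305
vertex 1.241 -0.718 -3.759
vertex 0.662 -0.164 -3.879
endloop
endfacet
facet normal -0.724 0.554 0.410
outer loop
vertex 1.057 -0.072 -3.305
vertex 0.662 -0.164 -3.879
vertex 0.079 -1.722 -2.801
endloop
endfacet
facet normal 0.641 0.556 -0.529
outer loop
vertex 0.662 -0.164 -3.879
vertex 1.241 -0.718 -3.759
vertex 0.703 -0.672 -4.363
endloop
endfacet
facet normal -0.949 0.174 -0.263
outer loop
vertex 0.662 -0.164 -3.879
vertex 0.703 -0.672 -4.363
vertex 0.079 -1.722 -2.801
endloop
endfacet
facet normal 0.642 0.554 -0.530
outer loop
vertex 0.703 -0.672 -4.363
vertex 1.241 -0.718 -3.759
vertex 1.148 -1.215 -4.392
endloop
endfacet
facet normal -0.641 -0.494 -0.588
outer loop
vertex 0.703 -0.672 -4.363
vertex 1.148 -1.215 -4.392
vertex 0.079 -1.722 -2.801
endloop
endfacet
facet normal 0.641 0.555 -0.530
outer loop
vertex 1.148 -1.215 -4.392
vertex 1.241 -0.718 -3.759
vertex 1.663 -1.383 -3.945
endloop
endfacet
facet normal -0.030 -0.946 -0.322
outer loop
vertex 1.148 -1.215 -4.392
vertex 1.663 -1.383 -3.945
vertex 0.079 -1.722 -2.801
endloop
endfacet
facet normal 0.642 0.555 -0.529
outer loop
vertex 1.663 -1.383 -3.945
vertex 1.241 -0.718 -3.759
vertex 1.86 -1.051 -3.357
endloop
endfacet
facet normal 0.422 -0.843 0.334
outer loop
vertex 1.663 -1.383 -3.945
vertex 1.86 -1.051 -3.357
vertex 0.079 -1.722 -2.801
endloop
endfacet
facet normal 0.514 0.099 -0.852
outer loop
vertex 2.986 2.21 -3.222
vertex 2.58 2.589 -3.423
vertex 3.045 2.788 -3.119
endloop
endfacet
facet normal 0.852 -0.175 0.494
outer loop
vertex 2.986 2.21 -3.222
vertex 3.045 2.788 -3.119
vertex 2.066 2.033 -1.697
endloop
endfacet
facet normal 0.852 -0.175 0.494
outer loop
vertex 2.066 2.033 -1.697
vertex 3.045 2.788 -3.119
vertex 2.125 2.611 -1.594
endloop
endfacet
facet normal -0.513 -0.100 0.853
outer loop
vertex 2.066 2.033 -1.697
vertex 2.125 2.611 -1.594
vertex 1.66 2.411 -1.897
endloop
endfacet
facet normal 0.514 0.099 -0.852
outer loop
vertex 3.045 2.788 -3.119
vertex 2.58 2.589 -3.423
vertex 2.639 3.167 -3.32
endloop
endfacet
facet normal 0.513 0.761 0.398
outer loop
vertex 3.045 2.788 -3.119
vertex 2.639 3.167 -3.32
vertex 2.125 2.611 -1.594
endloop
endfacet
facet normal 0.513 0.761 0.398
outer loop
vertex 2.125 2.611 -1.594
vertex 2.639 3.167 -3.32
vertex 1.719 2.989 -1.794
endloop
endfacet
facet normal -0.513 -0.100 0.853
outer loop
vertex 2.125 2.611 -1.594
vertex 1.719 2.989 -1.794
vertex 1.66 2.411 -1.897
endloop
endfacet
facet normal 0.513 0.100 -0.853
outer loop
vertex 2.639 3.167 -3.32
vertex 2.58 2.589 -3.423
vertex 2.174 2.967 -3.623
endloop
endfacet
facet normal -0.340 0.936 -0.096
outer loop
vertex 2.639 3.167 -3.32
vertex 2.174 2.967 -3.623
vertex 1.719 2.989 -1.794
endloop
endfacet
facet normal -0.338 0.936 -0.095
outer loop
vertex 1.719 2.989 -1.794
vertex 2.174 2.967 -3.623
vertex 1.254 2.79 -2.098
endloop
endfacet
facet normal -0.514 -0.099 0.852
outer loop
vertex 1.719 2.989 -1.794
vertex 1.254 2.79 -2.098
vertex 1.66 2.411 -1.897
endloop
endfacet
facet normal 0.513 0.100 -0.853
outer loop
vertex 2.174 2.967 -3.623
vertex 2.58 2.589 -3.423
vertex 2.115 2.389 -3.726
endloop
endfacet
facet normal -0.852 0.175 -0.494
outer loop
vertex 2.174 2.967 -3.623
vertex 2.115 2.389 -3.726
vertex 1.254 2.79 -2.098
endloop
endfacet
facet normal -0.852 0.175 -0.494
outer loop
vertex 1.254 2.79 -2.098
vertex 2.115 2.389 -3.726
vertex 1.195 2.212 -2.201
endloop
endfacet
facet normal -0.514 -0.099 0.852
outer loop
vertex 1.254 2.79 -2.098
vertex 1.195 2.212 -2.201
vertex 1.66 2.411 -1.897
endloop
endfacet
facet normal 0.513 0.100 -0.853
outer loop
vertex 2.115 2.389 -3.726
vertex 2.58 2.589 -3.423
vertex 2.521 2.011 -3.526
endloop
endfacet
facet normal -0.513 -0.761 -0.398
outer loop
vertex 2.115 2.389 -3.726
vertex 2.521 2.011 -3.526
vertex 1.195 2.212 -2.201
endloop
endfacet
facet normal -0.513 -0.761 -0.398
outer loop
vertex 1.195 2.212 -2.201
vertex 2.521 2.011 -3.526
vertex 1.601 1.833 -2.0
endloop
endfacet
facet normal -0.514 -0.099 0.852
outer loop
vertex 1.195 2.212 -2.201
vertex 1.601 1.833 -2.0
vertex 1.66 2.411 -1.897
endloop
endfacet
facet normal 0.514 0.099 -0.852
outer loop
vertex 2.521 2.011 -3.526
vertex 2.58 2.589 -3.423
vertex 2.986 2.21 -3.222
endloop
endfacet
facet normal 0.339 -0.936 0.095
outer loop
vertex 2.521 2.011 -3.526
vertex 2.986 2.21 -3.222
vertex 1.601 1.833 -2.0
endloop
endfacet
facet normal 0.340 -0.936 0.096
outer loop
vertex 1.601 1.833 -2.0
vertex 2.986 2.21 -3.222
vertex 2.066 2.033 -1.697
endloop
endfacet
facet normal -0.513 -0.100 0.853
outer loop
vertex 1.601 1.833 -2.0
vertex 2.066 2.033 -1.697
vertex 1.66 2.411 -1.897
endloop
endfacet

endsolid


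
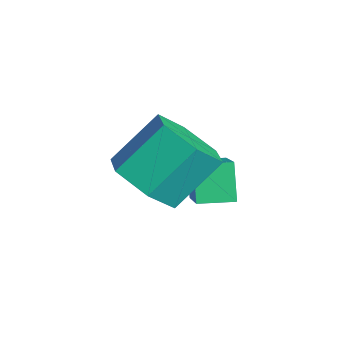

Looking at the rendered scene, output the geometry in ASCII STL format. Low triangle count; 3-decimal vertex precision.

solid 
facet normal -0.835 0.143 -0.531
outer loop
vertex 0.505 1.322 -0.734
vertex 0.659 2.239 -0.73
vertex 1.087 1.229 -1.674
endloop
endfacet
facet normal -0.165 -0.986 -0.005
outer loop
vertex 2.541 0.981 -0.75
vertex 0.505 1.322 -0.734
vertex 1.087 1.229 -1.674
endloop
endfacet
facet normal -0.835 0.143 -0.531
outer loop
vertex 1.087 1.229 -1.674
vertex 0.659 2.239 -0.73
vertex 1.241 2.146 -1.67
endloop
endfacet
facet normal 0.524 -0.084 -0.847
outer loop
vertex 1.241 2.146 -1.67
vertex 2.541 0.981 -0.75
vertex 1.087 1.229 -1.674
endloop
endfacet
facet normal -0.524 0.084 0.847
outer loop
vertex 0.505 1.322 -0.734
vertex 2.113 1.991 0.194
vertex 0.659 2.239 -0.73
endloop
endfacet
facet normal -0.165 -0.986 -0.005
outer loop
vertex 1.959 1.074 0.19
vertex 0.505 1.322 -0.734
vertex 2.541 0.981 -0.75
endloop
endfacet
facet normal -0.524 0.084 0.847
outer loop
vertex 1.959 1.074 0.19
vertex 2.113 1.991 0.194
vertex 0.505 1.322 -0.734
endloop
endfacet
facet normal 0.165 0.986 0.005
outer loop
vertex 0.659 2.239 -0.73
vertex 2.113 1.991 0.194
vertex 1.241 2.146 -1.67
endloop
endfacet
facet normal 0.524 -0.084 -0.847
outer loop
vertex 2.695 1.898 -0.746
vertex 2.541 0.981 -0.75
vertex 1.241 2.146 -1.67
endloop
endfacet
facet normal 0.165 0.986 0.005
outer loop
vertex 1.241 2.146 -1.67
vertex 2.113 1.991 0.194
vertex 2.695 1.898 -0.746
endloop
endfacet
facet normal 0.835 -0.143 0.531
outer loop
vertex 2.695 1.898 -0.746
vertex 1.959 1.074 0.19
vertex 2.541 0.981 -0.75
endloop
endfacet
facet normal 0.835 -0.143 0.531
outer loop
vertex 2.113 1.991 0.194
vertex 1.959 1.074 0.19
vertex 2.695 1.898 -0.746
endloop
endfacet
facet normal 0.134 -0.700 -0.701
outer loop
vertex 3.345 0.261 -0.155
vertex 2.621 -0.291 0.258
vertex 2.397 0.377 -0.452
endloop
endfacet
facet normal 0.289 0.704 -0.648
outer loop
vertex 3.345 0.261 -0.155
vertex 2.397 0.377 -0.452
vertex 3.122 1.424 1.009
endloop
endfacet
facet normal 0.289 0.705 -0.648
outer loop
vertex 3.122 1.424 1.009
vertex 2.397 0.377 -0.452
vertex 2.174 1.539 0.712
endloop
endfacet
facet normal -0.135 0.700 0.701
outer loop
vertex 3.122 1.424 1.009
vertex 2.174 1.539 0.712
vertex 2.399 0.871 1.422
endloop
endfacet
facet normal 0.135 -0.700 -0.701
outer loop
vertex 2.397 0.377 -0.452
vertex 2.621 -0.291 0.258
vertex 1.673 -0.176 -0.039
endloop
endfacet
facet normal -0.677 0.452 -0.581
outer loop
vertex 2.397 0.377 -0.452
vertex 1.673 -0.176 -0.039
vertex 2.174 1.539 0.712
endloop
endfacet
facet normal -0.677 0.452 -0.580
outer loop
vertex 2.174 1.539 0.712
vertex 1.673 -0.176 -0.039
vertex 1.451 0.986 1.125
endloop
endfacet
facet normal -0.135 0.700 0.701
outer loop
vertex 2.174 1.539 0.712
vertex 1.451 0.986 1.125
vertex 2.399 0.871 1.422
endloop
endfacet
facet normal 0.135 -0.700 -0.701
outer loop
vertex 1.673 -0.176 -0.039
vertex 2.621 -0.291 0.258
vertex 1.898 -0.844 0.671
endloop
endfacet
facet normal -0.965 -0.253 0.068
outer loop
vertex 1.673 -0.176 -0.039
vertex 1.898 -0.844 0.671
vertex 1.451 0.986 1.125
endloop
endfacet
facet normal -0.965 -0.252 0.067
outer loop
vertex 1.451 0.986 1.125
vertex 1.898 -0.844 0.671
vertex 1.675 0.319 1.835
endloop
endfacet
facet normal -0.135 0.701 0.701
outer loop
vertex 1.451 0.986 1.125
vertex 1.675 0.319 1.835
vertex 2.399 0.871 1.422
endloop
endfacet
facet normal 0.135 -0.700 -0.701
outer loop
vertex 1.898 -0.844 0.671
vertex 2.621 -0.291 0.258
vertex 2.846 -0.959 0.968
endloop
endfacet
facet normal -0.289 -0.704 0.648
outer loop
vertex 1.898 -0.844 0.671
vertex 2.846 -0.959 0.968
vertex 1.675 0.319 1.835
endloop
endfacet
facet normal -0.289 -0.705 0.648
outer loop
vertex 1.675 0.319 1.835
vertex 2.846 -0.959 0.968
vertex 2.623 0.203 2.132
endloop
endfacet
facet normal -0.134 0.700 0.701
outer loop
vertex 1.675 0.319 1.835
vertex 2.623 0.203 2.132
vertex 2.399 0.871 1.422
endloop
endfacet
facet normal 0.135 -0.700 -0.701
outer loop
vertex 2.846 -0.959 0.968
vertex 2.621 -0.291 0.258
vertex 3.569 -0.406 0.555
endloop
endfacet
facet normal 0.677 -0.452 0.581
outer loop
vertex 2.846 -0.959 0.968
vertex 3.569 -0.406 0.555
vertex 2.623 0.203 2.132
endloop
endfacet
facet normal 0.677 -0.452 0.581
outer loop
vertex 2.623 0.203 2.132
vertex 3.569 -0.406 0.555
vertex 3.347 0.756 1.719
endloop
endfacet
facet normal -0.135 0.700 0.701
outer loop
vertex 2.623 0.203 2.132
vertex 3.347 0.756 1.719
vertex 2.399 0.871 1.422
endloop
endfacet
facet normal 0.135 -0.701 -0.701
outer loop
vertex 3.569 -0.406 0.555
vertex 2.621 -0.291 0.258
vertex 3.345 0.261 -0.155
endloop
endfacet
facet normal 0.965 0.252 -0.068
outer loop
vertex 3.569 -0.406 0.555
vertex 3.345 0.261 -0.155
vertex 3.347 0.756 1.719
endloop
endfacet
facet normal 0.965 0.253 -0.068
outer loop
vertex 3.347 0.756 1.719
vertex 3.345 0.261 -0.155
vertex 3.122 1.424 1.009
endloop
endfacet
facet normal -0.135 0.700 0.701
outer loop
vertex 3.347 0.756 1.719
vertex 3.122 1.424 1.009
vertex 2.399 0.871 1.422
endloop
endfacet

endsolid


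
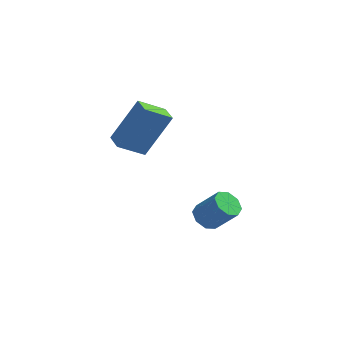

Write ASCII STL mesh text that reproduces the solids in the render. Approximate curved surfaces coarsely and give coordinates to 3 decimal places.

solid 
facet normal -0.663 0.099 -0.742
outer loop
vertex 4.0 2.222 -3.705
vertex 3.532 1.958 -3.322
vertex 3.751 2.57 -3.436
endloop
endfacet
facet normal 0.563 0.719 -0.408
outer loop
vertex 4.0 2.222 -3.705
vertex 3.751 2.57 -3.436
vertex 4.916 2.086 -2.682
endloop
endfacet
facet normal 0.563 0.719 -0.408
outer loop
vertex 4.916 2.086 -2.682
vertex 3.751 2.57 -3.436
vertex 4.667 2.434 -2.413
endloop
endfacet
facet normal 0.664 -0.098 0.741
outer loop
vertex 4.916 2.086 -2.682
vertex 4.667 2.434 -2.413
vertex 4.448 1.822 -2.298
endloop
endfacet
facet normal -0.664 0.099 -0.741
outer loop
vertex 3.751 2.57 -3.436
vertex 3.532 1.958 -3.322
vertex 3.374 2.559 -3.1
endloop
endfacet
facet normal 0.049 0.995 0.088
outer loop
vertex 3.751 2.57 -3.436
vertex 3.374 2.559 -3.1
vertex 4.667 2.434 -2.413
endloop
endfacet
facet normal 0.049 0.995 0.088
outer loop
vertex 4.667 2.434 -2.413
vertex 3.374 2.559 -3.1
vertex 4.29 2.423 -2.077
endloop
endfacet
facet normal 0.664 -0.098 0.742
outer loop
vertex 4.667 2.434 -2.413
vertex 4.29 2.423 -2.077
vertex 4.448 1.822 -2.298
endloop
endfacet
facet normal -0.664 0.099 -0.741
outer loop
vertex 3.374 2.559 -3.1
vertex 3.532 1.958 -3.322
vertex 3.09 2.197 -2.894
endloop
endfacet
facet normal -0.492 0.689 0.532
outer loop
vertex 3.374 2.559 -3.1
vertex 3.09 2.197 -2.894
vertex 4.29 2.423 -2.077
endloop
endfacet
facet normal -0.492 0.689 0.532
outer loop
vertex 4.29 2.423 -2.077
vertex 3.09 2.197 -2.894
vertex 4.005 2.06 -1.871
endloop
endfacet
facet normal 0.663 -0.099 0.742
outer loop
vertex 4.29 2.423 -2.077
vertex 4.005 2.06 -1.871
vertex 4.448 1.822 -2.298
endloop
endfacet
facet normal -0.664 0.099 -0.741
outer loop
vertex 3.09 2.197 -2.894
vertex 3.532 1.958 -3.322
vertex 3.064 1.694 -2.938
endloop
endfacet
facet normal -0.747 -0.020 0.665
outer loop
vertex 3.09 2.197 -2.894
vertex 3.064 1.694 -2.938
vertex 4.005 2.06 -1.871
endloop
endfacet
facet normal -0.746 -0.021 0.665
outer loop
vertex 4.005 2.06 -1.871
vertex 3.064 1.694 -2.938
vertex 3.98 1.558 -1.915
endloop
endfacet
facet normal 0.663 -0.098 0.742
outer loop
vertex 4.005 2.06 -1.871
vertex 3.98 1.558 -1.915
vertex 4.448 1.822 -2.298
endloop
endfacet
facet normal -0.664 0.098 -0.741
outer loop
vertex 3.064 1.694 -2.938
vertex 3.532 1.958 -3.322
vertex 3.313 1.346 -3.207
endloop
endfacet
facet normal -0.563 -0.719 0.408
outer loop
vertex 3.064 1.694 -2.938
vertex 3.313 1.346 -3.207
vertex 3.98 1.558 -1.915
endloop
endfacet
facet normal -0.563 -0.719 0.408
outer loop
vertex 3.98 1.558 -1.915
vertex 3.313 1.346 -3.207
vertex 4.229 1.21 -2.184
endloop
endfacet
facet normal 0.663 -0.099 0.742
outer loop
vertex 3.98 1.558 -1.915
vertex 4.229 1.21 -2.184
vertex 4.448 1.822 -2.298
endloop
endfacet
facet normal -0.664 0.098 -0.742
outer loop
vertex 3.313 1.346 -3.207
vertex 3.532 1.958 -3.322
vertex 3.69 1.357 -3.543
endloop
endfacet
facet normal -0.049 -0.995 -0.088
outer loop
vertex 3.313 1.346 -3.207
vertex 3.69 1.357 -3.543
vertex 4.229 1.21 -2.184
endloop
endfacet
facet normal -0.049 -0.995 -0.088
outer loop
vertex 4.229 1.21 -2.184
vertex 3.69 1.357 -3.543
vertex 4.606 1.221 -2.52
endloop
endfacet
facet normal 0.664 -0.099 0.741
outer loop
vertex 4.229 1.21 -2.184
vertex 4.606 1.221 -2.52
vertex 4.448 1.822 -2.298
endloop
endfacet
facet normal -0.663 0.099 -0.742
outer loop
vertex 3.69 1.357 -3.543
vertex 3.532 1.958 -3.322
vertex 3.975 1.72 -3.749
endloop
endfacet
facet normal 0.492 -0.689 -0.532
outer loop
vertex 3.69 1.357 -3.543
vertex 3.975 1.72 -3.749
vertex 4.606 1.221 -2.52
endloop
endfacet
facet normal 0.492 -0.689 -0.532
outer loop
vertex 4.606 1.221 -2.52
vertex 3.975 1.72 -3.749
vertex 4.89 1.583 -2.726
endloop
endfacet
facet normal 0.664 -0.099 0.741
outer loop
vertex 4.606 1.221 -2.52
vertex 4.89 1.583 -2.726
vertex 4.448 1.822 -2.298
endloop
endfacet
facet normal -0.663 0.098 -0.742
outer loop
vertex 3.975 1.72 -3.749
vertex 3.532 1.958 -3.322
vertex 4.0 2.222 -3.705
endloop
endfacet
facet normal 0.747 0.021 -0.665
outer loop
vertex 3.975 1.72 -3.749
vertex 4.0 2.222 -3.705
vertex 4.89 1.583 -2.726
endloop
endfacet
facet normal 0.746 0.020 -0.665
outer loop
vertex 4.89 1.583 -2.726
vertex 4.0 2.222 -3.705
vertex 4.916 2.086 -2.682
endloop
endfacet
facet normal 0.664 -0.099 0.741
outer loop
vertex 4.89 1.583 -2.726
vertex 4.916 2.086 -2.682
vertex 4.448 1.822 -2.298
endloop
endfacet
facet normal -0.428 -0.290 -0.856
outer loop
vertex 0.396 0.778 0.781
vertex -0.103 1.503 0.785
vertex 1.297 1.402 0.12
endloop
endfacet
facet normal 0.567 -0.824 -0.004
outer loop
vertex 2.203 2.017 1.935
vertex 0.396 0.778 0.781
vertex 1.297 1.402 0.12
endloop
endfacet
facet normal -0.428 -0.290 -0.856
outer loop
vertex 1.297 1.402 0.12
vertex -0.103 1.503 0.785
vertex 0.798 2.127 0.124
endloop
endfacet
facet normal 0.704 0.487 -0.517
outer loop
vertex 0.798 2.127 0.124
vertex 2.203 2.017 1.935
vertex 1.297 1.402 0.12
endloop
endfacet
facet normal -0.704 -0.487 0.517
outer loop
vertex 0.396 0.778 0.781
vertex 0.803 2.118 2.6
vertex -0.103 1.503 0.785
endloop
endfacet
facet normal 0.567 -0.824 -0.004
outer loop
vertex 1.302 1.393 2.596
vertex 0.396 0.778 0.781
vertex 2.203 2.017 1.935
endloop
endfacet
facet normal -0.704 -0.487 0.517
outer loop
vertex 1.302 1.393 2.596
vertex 0.803 2.118 2.6
vertex 0.396 0.778 0.781
endloop
endfacet
facet normal -0.567 0.824 0.004
outer loop
vertex -0.103 1.503 0.785
vertex 0.803 2.118 2.6
vertex 0.798 2.127 0.124
endloop
endfacet
facet normal 0.704 0.487 -0.517
outer loop
vertex 1.704 2.742 1.939
vertex 2.203 2.017 1.935
vertex 0.798 2.127 0.124
endloop
endfacet
facet normal -0.567 0.824 0.004
outer loop
vertex 0.798 2.127 0.124
vertex 0.803 2.118 2.6
vertex 1.704 2.742 1.939
endloop
endfacet
facet normal 0.428 0.290 0.856
outer loop
vertex 1.704 2.742 1.939
vertex 1.302 1.393 2.596
vertex 2.203 2.017 1.935
endloop
endfacet
facet normal 0.428 0.290 0.856
outer loop
vertex 0.803 2.118 2.6
vertex 1.302 1.393 2.596
vertex 1.704 2.742 1.939
endloop
endfacet

endsolid


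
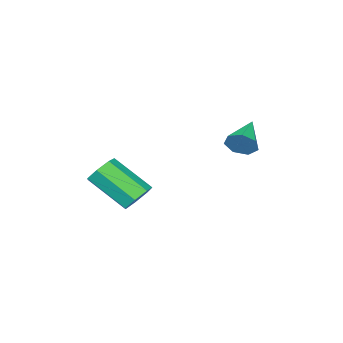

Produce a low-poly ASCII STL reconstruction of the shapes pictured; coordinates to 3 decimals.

solid 
facet normal -0.223 0.759 -0.612
outer loop
vertex -0.916 -2.586 -3.946
vertex -1.624 -2.593 -3.697
vertex -1.038 -2.207 -3.431
endloop
endfacet
facet normal 0.957 0.290 0.014
outer loop
vertex -0.916 -2.586 -3.946
vertex -1.038 -2.207 -3.431
vertex -0.469 -4.121 -2.711
endloop
endfacet
facet normal 0.957 0.289 0.012
outer loop
vertex -0.469 -4.121 -2.711
vertex -1.038 -2.207 -3.431
vertex -0.59 -3.742 -2.196
endloop
endfacet
facet normal 0.221 -0.760 0.611
outer loop
vertex -0.469 -4.121 -2.711
vertex -0.59 -3.742 -2.196
vertex -1.176 -4.127 -2.463
endloop
endfacet
facet normal -0.222 0.759 -0.612
outer loop
vertex -1.038 -2.207 -3.431
vertex -1.624 -2.593 -3.697
vertex -1.601 -2.119 -3.117
endloop
endfacet
facet normal 0.449 0.636 0.627
outer loop
vertex -1.038 -2.207 -3.431
vertex -1.601 -2.119 -3.117
vertex -0.59 -3.742 -2.196
endloop
endfacet
facet normal 0.450 0.636 0.627
outer loop
vertex -0.59 -3.742 -2.196
vertex -1.601 -2.119 -3.117
vertex -1.153 -3.653 -1.882
endloop
endfacet
facet normal 0.221 -0.760 0.611
outer loop
vertex -0.59 -3.742 -2.196
vertex -1.153 -3.653 -1.882
vertex -1.176 -4.127 -2.463
endloop
endfacet
facet normal -0.222 0.759 -0.612
outer loop
vertex -1.601 -2.119 -3.117
vertex -1.624 -2.593 -3.697
vertex -2.181 -2.387 -3.239
endloop
endfacet
facet normal -0.394 0.504 0.769
outer loop
vertex -1.601 -2.119 -3.117
vertex -2.181 -2.387 -3.239
vertex -1.153 -3.653 -1.882
endloop
endfacet
facet normal -0.396 0.502 0.769
outer loop
vertex -1.153 -3.653 -1.882
vertex -2.181 -2.387 -3.239
vertex -1.733 -3.922 -2.005
endloop
endfacet
facet normal 0.223 -0.760 0.611
outer loop
vertex -1.153 -3.653 -1.882
vertex -1.733 -3.922 -2.005
vertex -1.176 -4.127 -2.463
endloop
endfacet
facet normal -0.221 0.760 -0.611
outer loop
vertex -2.181 -2.387 -3.239
vertex -1.624 -2.593 -3.697
vertex -2.342 -2.81 -3.707
endloop
endfacet
facet normal -0.943 -0.008 0.332
outer loop
vertex -2.181 -2.387 -3.239
vertex -2.342 -2.81 -3.707
vertex -1.733 -3.922 -2.005
endloop
endfacet
facet normal -0.943 -0.008 0.332
outer loop
vertex -1.733 -3.922 -2.005
vertex -2.342 -2.81 -3.707
vertex -1.894 -4.345 -2.472
endloop
endfacet
facet normal 0.223 -0.760 0.611
outer loop
vertex -1.733 -3.922 -2.005
vertex -1.894 -4.345 -2.472
vertex -1.176 -4.127 -2.463
endloop
endfacet
facet normal -0.221 0.760 -0.611
outer loop
vertex -2.342 -2.81 -3.707
vertex -1.624 -2.593 -3.697
vertex -1.962 -3.069 -4.167
endloop
endfacet
facet normal -0.781 -0.514 -0.356
outer loop
vertex -2.342 -2.81 -3.707
vertex -1.962 -3.069 -4.167
vertex -1.894 -4.345 -2.472
endloop
endfacet
facet normal -0.781 -0.514 -0.355
outer loop
vertex -1.894 -4.345 -2.472
vertex -1.962 -3.069 -4.167
vertex -1.514 -4.604 -2.933
endloop
endfacet
facet normal 0.223 -0.760 0.611
outer loop
vertex -1.894 -4.345 -2.472
vertex -1.514 -4.604 -2.933
vertex -1.176 -4.127 -2.463
endloop
endfacet
facet normal -0.221 0.760 -0.611
outer loop
vertex -1.962 -3.069 -4.167
vertex -1.624 -2.593 -3.697
vertex -1.327 -2.97 -4.274
endloop
endfacet
facet normal -0.032 -0.632 -0.774
outer loop
vertex -1.962 -3.069 -4.167
vertex -1.327 -2.97 -4.274
vertex -1.514 -4.604 -2.933
endloop
endfacet
facet normal -0.031 -0.632 -0.774
outer loop
vertex -1.514 -4.604 -2.933
vertex -1.327 -2.97 -4.274
vertex -0.88 -4.505 -3.039
endloop
endfacet
facet normal 0.221 -0.759 0.612
outer loop
vertex -1.514 -4.604 -2.933
vertex -0.88 -4.505 -3.039
vertex -1.176 -4.127 -2.463
endloop
endfacet
facet normal -0.222 0.760 -0.611
outer loop
vertex -1.327 -2.97 -4.274
vertex -1.624 -2.593 -3.697
vertex -0.916 -2.586 -3.946
endloop
endfacet
facet normal 0.743 -0.274 -0.610
outer loop
vertex -1.327 -2.97 -4.274
vertex -0.916 -2.586 -3.946
vertex -0.88 -4.505 -3.039
endloop
endfacet
facet normal 0.743 -0.274 -0.610
outer loop
vertex -0.88 -4.505 -3.039
vertex -0.916 -2.586 -3.946
vertex -0.469 -4.121 -2.711
endloop
endfacet
facet normal 0.221 -0.759 0.612
outer loop
vertex -0.88 -4.505 -3.039
vertex -0.469 -4.121 -2.711
vertex -1.176 -4.127 -2.463
endloop
endfacet
facet normal 0.846 0.371 -0.384
outer loop
vertex -2.875 0.726 0.152
vertex -3.23 1.069 -0.299
vertex -3.036 1.26 0.313
endloop
endfacet
facet normal 0.120 -0.253 0.960
outer loop
vertex -2.875 0.726 0.152
vertex -3.036 1.26 0.313
vertex -4.55 0.491 0.299
endloop
endfacet
facet normal 0.846 0.371 -0.384
outer loop
vertex -3.036 1.26 0.313
vertex -3.23 1.069 -0.299
vertex -3.344 1.651 0.012
endloop
endfacet
facet normal -0.244 0.464 0.852
outer loop
vertex -3.036 1.26 0.313
vertex -3.344 1.651 0.012
vertex -4.55 0.491 0.299
endloop
endfacet
facet normal 0.845 0.371 -0.385
outer loop
vertex -3.344 1.651 0.012
vertex -3.23 1.069 -0.299
vertex -3.567 1.604 -0.523
endloop
endfacet
facet normal -0.652 0.729 0.208
outer loop
vertex -3.344 1.651 0.012
vertex -3.567 1.604 -0.523
vertex -4.55 0.491 0.299
endloop
endfacet
facet normal 0.845 0.372 -0.384
outer loop
vertex -3.567 1.604 -0.523
vertex -3.23 1.069 -0.299
vertex -3.536 1.154 -0.89
endloop
endfacet
facet normal -0.800 0.345 -0.490
outer loop
vertex -3.567 1.604 -0.523
vertex -3.536 1.154 -0.89
vertex -4.55 0.491 0.299
endloop
endfacet
facet normal 0.845 0.371 -0.384
outer loop
vertex -3.536 1.154 -0.89
vertex -3.23 1.069 -0.299
vertex -3.275 0.64 -0.812
endloop
endfacet
facet normal -0.575 -0.400 -0.714
outer loop
vertex -3.536 1.154 -0.89
vertex -3.275 0.64 -0.812
vertex -4.55 0.491 0.299
endloop
endfacet
facet normal 0.846 0.370 -0.384
outer loop
vertex -3.275 0.64 -0.812
vertex -3.23 1.069 -0.299
vertex -2.981 0.449 -0.348
endloop
endfacet
facet normal -0.147 -0.944 -0.295
outer loop
vertex -3.275 0.64 -0.812
vertex -2.981 0.449 -0.348
vertex -4.55 0.491 0.299
endloop
endfacet
facet normal 0.846 0.370 -0.384
outer loop
vertex -2.981 0.449 -0.348
vertex -3.23 1.069 -0.299
vertex -2.875 0.726 0.152
endloop
endfacet
facet normal 0.163 -0.877 0.452
outer loop
vertex -2.981 0.449 -0.348
vertex -2.875 0.726 0.152
vertex -4.55 0.491 0.299
endloop
endfacet

endsolid


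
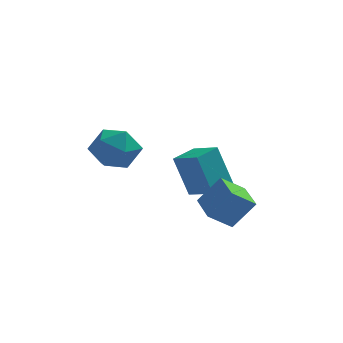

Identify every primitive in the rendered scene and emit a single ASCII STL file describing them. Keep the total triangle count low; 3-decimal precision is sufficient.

solid 
facet normal -0.715 -0.371 0.592
outer loop
vertex 0.571 -1.566 1.896
vertex 0.036 -0.241 2.08
vertex -0.288 -1.752 0.742
endloop
endfacet
facet normal 0.371 -0.920 -0.128
outer loop
vertex 0.584 -1.299 0.02
vertex 0.571 -1.566 1.896
vertex -0.288 -1.752 0.742
endloop
endfacet
facet normal -0.715 -0.371 0.592
outer loop
vertex -0.288 -1.752 0.742
vertex 0.036 -0.241 2.08
vertex -0.823 -0.427 0.927
endloop
endfacet
facet normal -0.592 -0.128 -0.796
outer loop
vertex -0.823 -0.427 0.927
vertex 0.584 -1.299 0.02
vertex -0.288 -1.752 0.742
endloop
endfacet
facet normal 0.592 0.129 0.796
outer loop
vertex 0.571 -1.566 1.896
vertex 0.908 0.212 1.358
vertex 0.036 -0.241 2.08
endloop
endfacet
facet normal 0.371 -0.920 -0.128
outer loop
vertex 1.443 -1.113 1.173
vertex 0.571 -1.566 1.896
vertex 0.584 -1.299 0.02
endloop
endfacet
facet normal 0.593 0.128 0.795
outer loop
vertex 1.443 -1.113 1.173
vertex 0.908 0.212 1.358
vertex 0.571 -1.566 1.896
endloop
endfacet
facet normal -0.371 0.920 0.128
outer loop
vertex 0.036 -0.241 2.08
vertex 0.908 0.212 1.358
vertex -0.823 -0.427 0.927
endloop
endfacet
facet normal -0.592 -0.129 -0.795
outer loop
vertex 0.049 0.026 0.204
vertex 0.584 -1.299 0.02
vertex -0.823 -0.427 0.927
endloop
endfacet
facet normal -0.371 0.920 0.128
outer loop
vertex -0.823 -0.427 0.927
vertex 0.908 0.212 1.358
vertex 0.049 0.026 0.204
endloop
endfacet
facet normal 0.715 0.371 -0.593
outer loop
vertex 0.049 0.026 0.204
vertex 1.443 -1.113 1.173
vertex 0.584 -1.299 0.02
endloop
endfacet
facet normal 0.715 0.371 -0.592
outer loop
vertex 0.908 0.212 1.358
vertex 1.443 -1.113 1.173
vertex 0.049 0.026 0.204
endloop
endfacet
facet normal 0.140 0.970 -0.197
outer loop
vertex -3.4 -0.077 2.933
vertex -4.353 0.154 3.392
vertex -3.451 0.145 3.991
endloop
endfacet
facet normal 0.764 0.637 -0.097
outer loop
vertex -3.4 -0.077 2.933
vertex -3.451 0.145 3.991
vertex -2.822 -0.663 3.638
endloop
endfacet
facet normal 0.811 0.109 -0.574
outer loop
vertex -3.4 -0.077 2.933
vertex -2.822 -0.663 3.638
vertex -3.335 -1.153 2.82
endloop
endfacet
facet normal 0.218 0.115 -0.969
outer loop
vertex -3.4 -0.077 2.933
vertex -3.335 -1.153 2.82
vertex -4.281 -0.648 2.667
endloop
endfacet
facet normal -0.198 0.648 -0.736
outer loop
vertex -3.4 -0.077 2.933
vertex -4.281 -0.648 2.667
vertex -4.353 0.154 3.392
endloop
endfacet
facet normal 0.757 0.347 0.555
outer loop
vertex -2.822 -0.663 3.638
vertex -3.451 0.145 3.991
vertex -3.419 -0.792 4.533
endloop
endfacet
facet normal -0.251 0.885 0.392
outer loop
vertex -3.451 0.145 3.991
vertex -4.353 0.154 3.392
vertex -4.365 -0.287 4.38
endloop
endfacet
facet normal -0.799 0.363 -0.480
outer loop
vertex -4.353 0.154 3.392
vertex -4.281 -0.648 2.667
vertex -4.878 -0.777 3.562
endloop
endfacet
facet normal -0.128 -0.500 -0.857
outer loop
vertex -4.281 -0.648 2.667
vertex -3.335 -1.153 2.82
vertex -4.249 -1.585 3.209
endloop
endfacet
facet normal 0.833 -0.509 -0.217
outer loop
vertex -3.335 -1.153 2.82
vertex -2.822 -0.663 3.638
vertex -3.347 -1.594 3.808
endloop
endfacet
facet normal -0.218 -0.115 0.969
outer loop
vertex -4.3 -1.363 4.267
vertex -3.419 -0.792 4.533
vertex -4.365 -0.287 4.38
endloop
endfacet
facet normal -0.811 -0.109 0.574
outer loop
vertex -4.3 -1.363 4.267
vertex -4.365 -0.287 4.38
vertex -4.878 -0.777 3.562
endloop
endfacet
facet normal -0.764 -0.637 0.097
outer loop
vertex -4.3 -1.363 4.267
vertex -4.878 -0.777 3.562
vertex -4.249 -1.585 3.209
endloop
endfacet
facet normal -0.140 -0.970 0.197
outer loop
vertex -4.3 -1.363 4.267
vertex -4.249 -1.585 3.209
vertex -3.347 -1.594 3.808
endloop
endfacet
facet normal 0.198 -0.648 0.736
outer loop
vertex -4.3 -1.363 4.267
vertex -3.347 -1.594 3.808
vertex -3.419 -0.792 4.533
endloop
endfacet
facet normal 0.128 0.500 0.857
outer loop
vertex -4.365 -0.287 4.38
vertex -3.419 -0.792 4.533
vertex -3.451 0.145 3.991
endloop
endfacet
facet normal -0.833 0.509 0.217
outer loop
vertex -4.878 -0.777 3.562
vertex -4.365 -0.287 4.38
vertex -4.353 0.154 3.392
endloop
endfacet
facet normal -0.757 -0.347 -0.555
outer loop
vertex -4.249 -1.585 3.209
vertex -4.878 -0.777 3.562
vertex -4.281 -0.648 2.667
endloop
endfacet
facet normal 0.251 -0.885 -0.392
outer loop
vertex -3.347 -1.594 3.808
vertex -4.249 -1.585 3.209
vertex -3.335 -1.153 2.82
endloop
endfacet
facet normal 0.799 -0.363 0.480
outer loop
vertex -3.419 -0.792 4.533
vertex -3.347 -1.594 3.808
vertex -2.822 -0.663 3.638
endloop
endfacet
facet normal -0.778 0.541 -0.319
outer loop
vertex -1.968 1.506 2.225
vertex -1.293 2.561 2.367
vertex -1.336 1.346 0.409
endloop
endfacet
facet normal -0.535 -0.837 -0.113
outer loop
vertex -0.347 0.659 0.813
vertex -1.968 1.506 2.225
vertex -1.336 1.346 0.409
endloop
endfacet
facet normal -0.779 0.541 -0.318
outer loop
vertex -1.336 1.346 0.409
vertex -1.293 2.561 2.367
vertex -0.661 2.401 0.55
endloop
endfacet
facet normal 0.327 -0.083 -0.941
outer loop
vertex -0.661 2.401 0.55
vertex -0.347 0.659 0.813
vertex -1.336 1.346 0.409
endloop
endfacet
facet normal -0.327 0.083 0.941
outer loop
vertex -1.968 1.506 2.225
vertex -0.304 1.874 2.771
vertex -1.293 2.561 2.367
endloop
endfacet
facet normal -0.535 -0.837 -0.113
outer loop
vertex -0.979 0.819 2.63
vertex -1.968 1.506 2.225
vertex -0.347 0.659 0.813
endloop
endfacet
facet normal -0.327 0.084 0.941
outer loop
vertex -0.979 0.819 2.63
vertex -0.304 1.874 2.771
vertex -1.968 1.506 2.225
endloop
endfacet
facet normal 0.535 0.837 0.113
outer loop
vertex -1.293 2.561 2.367
vertex -0.304 1.874 2.771
vertex -0.661 2.401 0.55
endloop
endfacet
facet normal 0.328 -0.083 -0.941
outer loop
vertex 0.328 1.714 0.955
vertex -0.347 0.659 0.813
vertex -0.661 2.401 0.55
endloop
endfacet
facet normal 0.535 0.837 0.113
outer loop
vertex -0.661 2.401 0.55
vertex -0.304 1.874 2.771
vertex 0.328 1.714 0.955
endloop
endfacet
facet normal 0.778 -0.541 0.318
outer loop
vertex 0.328 1.714 0.955
vertex -0.979 0.819 2.63
vertex -0.347 0.659 0.813
endloop
endfacet
facet normal 0.779 -0.541 0.319
outer loop
vertex -0.304 1.874 2.771
vertex -0.979 0.819 2.63
vertex 0.328 1.714 0.955
endloop
endfacet

endsolid
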